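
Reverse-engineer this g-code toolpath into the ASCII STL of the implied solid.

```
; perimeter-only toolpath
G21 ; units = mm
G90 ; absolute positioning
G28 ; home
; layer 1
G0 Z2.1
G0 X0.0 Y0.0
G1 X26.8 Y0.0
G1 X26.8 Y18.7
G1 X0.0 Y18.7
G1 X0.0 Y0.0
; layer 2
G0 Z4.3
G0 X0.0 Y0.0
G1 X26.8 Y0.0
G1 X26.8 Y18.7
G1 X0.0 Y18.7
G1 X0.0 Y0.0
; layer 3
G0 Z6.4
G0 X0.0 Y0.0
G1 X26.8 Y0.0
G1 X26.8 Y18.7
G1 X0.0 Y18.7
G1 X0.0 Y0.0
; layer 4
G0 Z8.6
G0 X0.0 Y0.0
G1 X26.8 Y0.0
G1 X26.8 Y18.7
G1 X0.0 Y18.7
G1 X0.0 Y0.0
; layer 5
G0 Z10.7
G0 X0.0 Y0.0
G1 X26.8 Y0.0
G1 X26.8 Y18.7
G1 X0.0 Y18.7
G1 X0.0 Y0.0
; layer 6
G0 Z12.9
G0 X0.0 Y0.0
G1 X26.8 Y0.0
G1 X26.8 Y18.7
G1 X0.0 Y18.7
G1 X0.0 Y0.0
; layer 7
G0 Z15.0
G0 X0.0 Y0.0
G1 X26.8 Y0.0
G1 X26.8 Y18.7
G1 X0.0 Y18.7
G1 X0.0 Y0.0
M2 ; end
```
solid part
  facet normal 0.0000 0.0000 -1.0000
    outer loop
      vertex 26.8 18.7 0.0
      vertex 26.8 0.0 0.0
      vertex 0.0 0.0 0.0
    endloop
  endfacet
  facet normal 0.0000 0.0000 -1.0000
    outer loop
      vertex 0.0 18.7 0.0
      vertex 26.8 18.7 0.0
      vertex 0.0 0.0 0.0
    endloop
  endfacet
  facet normal 0.0000 0.0000 1.0000
    outer loop
      vertex 0.0 0.0 15.0
      vertex 26.8 0.0 15.0
      vertex 26.8 18.7 15.0
    endloop
  endfacet
  facet normal 0.0000 0.0000 1.0000
    outer loop
      vertex 0.0 0.0 15.0
      vertex 26.8 18.7 15.0
      vertex 0.0 18.7 15.0
    endloop
  endfacet
  facet normal 0.0000 -1.0000 0.0000
    outer loop
      vertex 0.0 0.0 0.0
      vertex 26.8 0.0 0.0
      vertex 26.8 0.0 15.0
    endloop
  endfacet
  facet normal 0.0000 -1.0000 0.0000
    outer loop
      vertex 0.0 0.0 0.0
      vertex 26.8 0.0 15.0
      vertex 0.0 0.0 15.0
    endloop
  endfacet
  facet normal 0.0000 1.0000 0.0000
    outer loop
      vertex 26.8 18.7 15.0
      vertex 26.8 18.7 0.0
      vertex 0.0 18.7 0.0
    endloop
  endfacet
  facet normal 0.0000 1.0000 0.0000
    outer loop
      vertex 0.0 18.7 15.0
      vertex 26.8 18.7 15.0
      vertex 0.0 18.7 0.0
    endloop
  endfacet
  facet normal -1.0000 0.0000 0.0000
    outer loop
      vertex 0.0 18.7 15.0
      vertex 0.0 18.7 0.0
      vertex 0.0 0.0 0.0
    endloop
  endfacet
  facet normal -1.0000 0.0000 0.0000
    outer loop
      vertex 0.0 0.0 15.0
      vertex 0.0 18.7 15.0
      vertex 0.0 0.0 0.0
    endloop
  endfacet
  facet normal 1.0000 0.0000 0.0000
    outer loop
      vertex 26.8 0.0 0.0
      vertex 26.8 18.7 0.0
      vertex 26.8 18.7 15.0
    endloop
  endfacet
  facet normal 1.0000 0.0000 0.0000
    outer loop
      vertex 26.8 0.0 0.0
      vertex 26.8 18.7 15.0
      vertex 26.8 0.0 15.0
    endloop
  endfacet
endsolid part

The G0 Z moves step by Δz≈2.1 mm. Every layer's G1 loop is the same polygon, so the solid is a straight extrusion of it from z=0 to z≈15. Closing with flat bottom and top caps and triangulating gives 12 facets — a rectangular box, roughly 26.8 × 18.7 mm footprint and 15 mm tall.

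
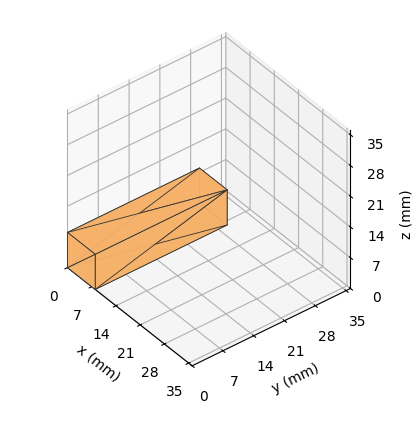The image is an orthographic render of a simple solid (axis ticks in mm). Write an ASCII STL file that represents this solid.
Reading the render: the shape is a rectangular box, roughly 8 × 30 mm footprint and 8 mm tall (dimensions read to the nearest mm from the axis ticks). For the STL, each face is triangulated and given an outward normal.

solid part
  facet normal 0.0000 0.0000 -1.0000
    outer loop
      vertex 8.0 30.0 0.0
      vertex 8.0 0.0 0.0
      vertex 0.0 0.0 0.0
    endloop
  endfacet
  facet normal 0.0000 0.0000 -1.0000
    outer loop
      vertex 0.0 30.0 0.0
      vertex 8.0 30.0 0.0
      vertex 0.0 0.0 0.0
    endloop
  endfacet
  facet normal 0.0000 0.0000 1.0000
    outer loop
      vertex 0.0 0.0 8.0
      vertex 8.0 0.0 8.0
      vertex 8.0 30.0 8.0
    endloop
  endfacet
  facet normal 0.0000 0.0000 1.0000
    outer loop
      vertex 0.0 0.0 8.0
      vertex 8.0 30.0 8.0
      vertex 0.0 30.0 8.0
    endloop
  endfacet
  facet normal 0.0000 -1.0000 0.0000
    outer loop
      vertex 0.0 0.0 0.0
      vertex 8.0 0.0 0.0
      vertex 8.0 0.0 8.0
    endloop
  endfacet
  facet normal 0.0000 -1.0000 0.0000
    outer loop
      vertex 0.0 0.0 0.0
      vertex 8.0 0.0 8.0
      vertex 0.0 0.0 8.0
    endloop
  endfacet
  facet normal 0.0000 1.0000 0.0000
    outer loop
      vertex 8.0 30.0 8.0
      vertex 8.0 30.0 0.0
      vertex 0.0 30.0 0.0
    endloop
  endfacet
  facet normal 0.0000 1.0000 0.0000
    outer loop
      vertex 0.0 30.0 8.0
      vertex 8.0 30.0 8.0
      vertex 0.0 30.0 0.0
    endloop
  endfacet
  facet normal -1.0000 0.0000 0.0000
    outer loop
      vertex 0.0 30.0 8.0
      vertex 0.0 30.0 0.0
      vertex 0.0 0.0 0.0
    endloop
  endfacet
  facet normal -1.0000 0.0000 0.0000
    outer loop
      vertex 0.0 0.0 8.0
      vertex 0.0 30.0 8.0
      vertex 0.0 0.0 0.0
    endloop
  endfacet
  facet normal 1.0000 0.0000 0.0000
    outer loop
      vertex 8.0 0.0 0.0
      vertex 8.0 30.0 0.0
      vertex 8.0 30.0 8.0
    endloop
  endfacet
  facet normal 1.0000 0.0000 0.0000
    outer loop
      vertex 8.0 0.0 0.0
      vertex 8.0 30.0 8.0
      vertex 8.0 0.0 8.0
    endloop
  endfacet
endsolid part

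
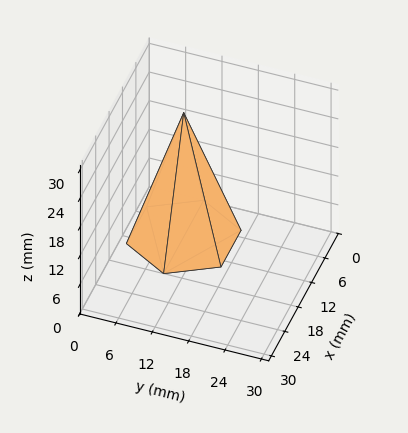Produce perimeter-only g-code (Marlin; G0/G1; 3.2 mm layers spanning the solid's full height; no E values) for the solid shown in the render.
Reading the render: the shape is a regular 6-sided pyramid, base circumscribed radius ≈ 9 mm, apex at z ≈ 26 mm (dimensions read to the nearest mm from the axis ticks). For the g-code, the solid's height is divided into equal slices at the stated Δz and each level perimeter traced with G1 moves after a G0 lift.

; perimeter-only toolpath
G21 ; units = mm
G90 ; absolute positioning
G28 ; home
; layer 1
G0 Z3.2
G0 X16.9 Y9.0
G1 X12.9 Y15.8
G1 X5.1 Y15.8
G1 X1.1 Y9.0
G1 X5.1 Y2.2
G1 X12.9 Y2.2
G1 X16.9 Y9.0
; layer 2
G0 Z6.5
G0 X15.8 Y9.0
G1 X12.4 Y14.9
G1 X5.6 Y14.9
G1 X2.2 Y9.0
G1 X5.6 Y3.1
G1 X12.4 Y3.1
G1 X15.8 Y9.0
; layer 3
G0 Z9.8
G0 X14.6 Y9.0
G1 X11.8 Y13.9
G1 X6.2 Y13.9
G1 X3.4 Y9.0
G1 X6.2 Y4.1
G1 X11.8 Y4.1
G1 X14.6 Y9.0
; layer 4
G0 Z13.0
G0 X13.5 Y9.0
G1 X11.2 Y12.9
G1 X6.8 Y12.9
G1 X4.5 Y9.0
G1 X6.8 Y5.1
G1 X11.2 Y5.1
G1 X13.5 Y9.0
; layer 5
G0 Z16.2
G0 X12.4 Y9.0
G1 X10.7 Y11.9
G1 X7.3 Y11.9
G1 X5.6 Y9.0
G1 X7.3 Y6.1
G1 X10.7 Y6.1
G1 X12.4 Y9.0
; layer 6
G0 Z19.5
G0 X11.2 Y9.0
G1 X10.1 Y10.9
G1 X7.9 Y10.9
G1 X6.8 Y9.0
G1 X7.9 Y7.0
G1 X10.1 Y7.0
G1 X11.2 Y9.0
; layer 7
G0 Z22.8
G0 X10.1 Y9.0
G1 X9.6 Y10.0
G1 X8.4 Y10.0
G1 X7.9 Y9.0
G1 X8.4 Y8.0
G1 X9.6 Y8.0
G1 X10.1 Y9.0
M2 ; end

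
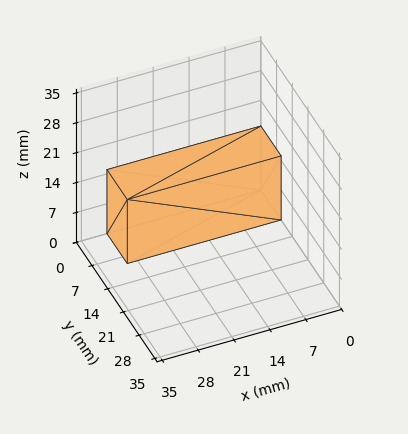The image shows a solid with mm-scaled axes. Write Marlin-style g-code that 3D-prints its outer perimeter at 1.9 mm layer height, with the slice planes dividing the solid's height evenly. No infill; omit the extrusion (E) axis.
Reading the render: the shape is a rectangular box, roughly 30 × 9 mm footprint and 15 mm tall (dimensions read to the nearest mm from the axis ticks). For the g-code, the solid's height is divided into equal slices at the stated Δz and each level perimeter traced with G1 moves after a G0 lift.

; perimeter-only toolpath
G21 ; units = mm
G90 ; absolute positioning
G28 ; home
; layer 1
G0 Z1.9
G0 X0.0 Y0.0
G1 X30.0 Y0.0
G1 X30.0 Y9.0
G1 X0.0 Y9.0
G1 X0.0 Y0.0
; layer 2
G0 Z3.8
G0 X0.0 Y0.0
G1 X30.0 Y0.0
G1 X30.0 Y9.0
G1 X0.0 Y9.0
G1 X0.0 Y0.0
; layer 3
G0 Z5.6
G0 X0.0 Y0.0
G1 X30.0 Y0.0
G1 X30.0 Y9.0
G1 X0.0 Y9.0
G1 X0.0 Y0.0
; layer 4
G0 Z7.5
G0 X0.0 Y0.0
G1 X30.0 Y0.0
G1 X30.0 Y9.0
G1 X0.0 Y9.0
G1 X0.0 Y0.0
; layer 5
G0 Z9.4
G0 X0.0 Y0.0
G1 X30.0 Y0.0
G1 X30.0 Y9.0
G1 X0.0 Y9.0
G1 X0.0 Y0.0
; layer 6
G0 Z11.2
G0 X0.0 Y0.0
G1 X30.0 Y0.0
G1 X30.0 Y9.0
G1 X0.0 Y9.0
G1 X0.0 Y0.0
; layer 7
G0 Z13.1
G0 X0.0 Y0.0
G1 X30.0 Y0.0
G1 X30.0 Y9.0
G1 X0.0 Y9.0
G1 X0.0 Y0.0
; layer 8
G0 Z15.0
G0 X0.0 Y0.0
G1 X30.0 Y0.0
G1 X30.0 Y9.0
G1 X0.0 Y9.0
G1 X0.0 Y0.0
M2 ; end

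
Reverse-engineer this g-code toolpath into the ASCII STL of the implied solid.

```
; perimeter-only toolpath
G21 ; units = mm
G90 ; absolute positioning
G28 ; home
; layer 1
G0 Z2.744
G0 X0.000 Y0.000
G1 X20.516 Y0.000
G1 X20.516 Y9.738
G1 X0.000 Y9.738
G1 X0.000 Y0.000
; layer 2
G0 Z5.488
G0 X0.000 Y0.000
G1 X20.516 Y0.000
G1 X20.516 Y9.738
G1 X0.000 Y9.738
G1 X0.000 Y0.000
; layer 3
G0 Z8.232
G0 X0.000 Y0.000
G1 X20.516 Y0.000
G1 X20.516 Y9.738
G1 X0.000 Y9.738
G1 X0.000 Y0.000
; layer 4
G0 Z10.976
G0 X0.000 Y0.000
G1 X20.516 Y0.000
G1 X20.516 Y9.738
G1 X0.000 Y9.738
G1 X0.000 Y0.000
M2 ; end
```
solid part
  facet normal 0.0000 0.0000 -1.0000
    outer loop
      vertex 20.516 9.738 0.000
      vertex 20.516 0.000 0.000
      vertex 0.000 0.000 0.000
    endloop
  endfacet
  facet normal 0.0000 0.0000 -1.0000
    outer loop
      vertex 0.000 9.738 0.000
      vertex 20.516 9.738 0.000
      vertex 0.000 0.000 0.000
    endloop
  endfacet
  facet normal 0.0000 0.0000 1.0000
    outer loop
      vertex 0.000 0.000 10.976
      vertex 20.516 0.000 10.976
      vertex 20.516 9.738 10.976
    endloop
  endfacet
  facet normal 0.0000 0.0000 1.0000
    outer loop
      vertex 0.000 0.000 10.976
      vertex 20.516 9.738 10.976
      vertex 0.000 9.738 10.976
    endloop
  endfacet
  facet normal 0.0000 -1.0000 0.0000
    outer loop
      vertex 0.000 0.000 0.000
      vertex 20.516 0.000 0.000
      vertex 20.516 0.000 10.976
    endloop
  endfacet
  facet normal 0.0000 -1.0000 0.0000
    outer loop
      vertex 0.000 0.000 0.000
      vertex 20.516 0.000 10.976
      vertex 0.000 0.000 10.976
    endloop
  endfacet
  facet normal 0.0000 1.0000 0.0000
    outer loop
      vertex 20.516 9.738 10.976
      vertex 20.516 9.738 0.000
      vertex 0.000 9.738 0.000
    endloop
  endfacet
  facet normal 0.0000 1.0000 0.0000
    outer loop
      vertex 0.000 9.738 10.976
      vertex 20.516 9.738 10.976
      vertex 0.000 9.738 0.000
    endloop
  endfacet
  facet normal -1.0000 0.0000 0.0000
    outer loop
      vertex 0.000 9.738 10.976
      vertex 0.000 9.738 0.000
      vertex 0.000 0.000 0.000
    endloop
  endfacet
  facet normal -1.0000 0.0000 0.0000
    outer loop
      vertex 0.000 0.000 10.976
      vertex 0.000 9.738 10.976
      vertex 0.000 0.000 0.000
    endloop
  endfacet
  facet normal 1.0000 0.0000 0.0000
    outer loop
      vertex 20.516 0.000 0.000
      vertex 20.516 9.738 0.000
      vertex 20.516 9.738 10.976
    endloop
  endfacet
  facet normal 1.0000 0.0000 0.0000
    outer loop
      vertex 20.516 0.000 0.000
      vertex 20.516 9.738 10.976
      vertex 20.516 0.000 10.976
    endloop
  endfacet
endsolid part

The G0 Z moves step by Δz≈2.744 mm. Every layer's G1 loop is the same polygon, so the solid is a straight extrusion of it from z=0 to z≈11. Closing with flat bottom and top caps and triangulating gives 12 facets — a rectangular box, roughly 20.5 × 9.74 mm footprint and 11 mm tall.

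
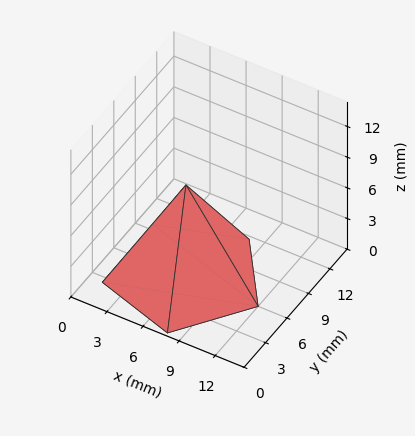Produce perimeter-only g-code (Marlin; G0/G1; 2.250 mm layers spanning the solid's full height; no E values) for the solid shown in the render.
Reading the render: the shape is a regular 5-sided pyramid, base circumscribed radius ≈ 6 mm, apex at z ≈ 9 mm (dimensions read to the nearest mm from the axis ticks). For the g-code, the solid's height is divided into equal slices at the stated Δz and each level perimeter traced with G1 moves after a G0 lift.

; perimeter-only toolpath
G21 ; units = mm
G90 ; absolute positioning
G28 ; home
; layer 1
G0 Z2.250
G0 X10.500 Y6.000
G1 X7.391 Y10.279
G1 X2.359 Y8.645
G1 X2.359 Y3.355
G1 X7.391 Y1.720
G1 X10.500 Y6.000
; layer 2
G0 Z4.500
G0 X9.000 Y6.000
G1 X6.927 Y8.853
G1 X3.573 Y7.763
G1 X3.573 Y4.236
G1 X6.927 Y3.147
G1 X9.000 Y6.000
; layer 3
G0 Z6.750
G0 X7.500 Y6.000
G1 X6.463 Y7.426
G1 X4.787 Y6.882
G1 X4.787 Y5.118
G1 X6.463 Y4.574
G1 X7.500 Y6.000
M2 ; end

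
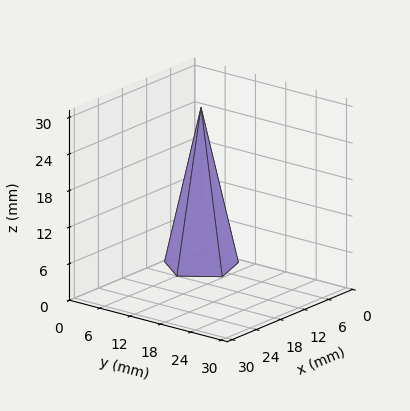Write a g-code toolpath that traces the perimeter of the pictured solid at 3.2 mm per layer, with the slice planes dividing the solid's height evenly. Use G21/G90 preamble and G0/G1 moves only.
Reading the render: the shape is a regular 5-sided pyramid, base circumscribed radius ≈ 6 mm, apex at z ≈ 26 mm (dimensions read to the nearest mm from the axis ticks). For the g-code, the solid's height is divided into equal slices at the stated Δz and each level perimeter traced with G1 moves after a G0 lift.

; perimeter-only toolpath
G21 ; units = mm
G90 ; absolute positioning
G28 ; home
; layer 1
G0 Z3.2
G0 X11.2 Y6.0
G1 X7.7 Y11.0
G1 X1.7 Y9.1
G1 X1.7 Y2.9
G1 X7.7 Y1.0
G1 X11.2 Y6.0
; layer 2
G0 Z6.5
G0 X10.5 Y6.0
G1 X7.4 Y10.3
G1 X2.3 Y8.6
G1 X2.3 Y3.4
G1 X7.4 Y1.7
G1 X10.5 Y6.0
; layer 3
G0 Z9.8
G0 X9.8 Y6.0
G1 X7.2 Y9.6
G1 X2.9 Y8.2
G1 X2.9 Y3.8
G1 X7.2 Y2.4
G1 X9.8 Y6.0
; layer 4
G0 Z13.0
G0 X9.0 Y6.0
G1 X7.0 Y8.8
G1 X3.5 Y7.8
G1 X3.5 Y4.2
G1 X7.0 Y3.1
G1 X9.0 Y6.0
; layer 5
G0 Z16.2
G0 X8.2 Y6.0
G1 X6.7 Y8.1
G1 X4.2 Y7.3
G1 X4.2 Y4.7
G1 X6.7 Y3.9
G1 X8.2 Y6.0
; layer 6
G0 Z19.5
G0 X7.5 Y6.0
G1 X6.5 Y7.4
G1 X4.8 Y6.9
G1 X4.8 Y5.1
G1 X6.5 Y4.6
G1 X7.5 Y6.0
; layer 7
G0 Z22.8
G0 X6.8 Y6.0
G1 X6.2 Y6.7
G1 X5.4 Y6.4
G1 X5.4 Y5.6
G1 X6.2 Y5.3
G1 X6.8 Y6.0
M2 ; end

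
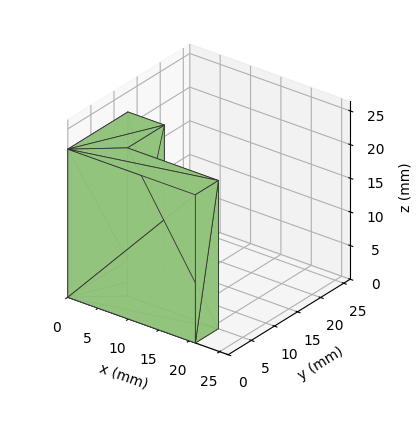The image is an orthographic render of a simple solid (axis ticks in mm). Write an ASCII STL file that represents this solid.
Reading the render: the shape is an L-shaped prism: outer 21 × 13 mm, arm thicknesses ≈ 5 mm (horizontal) and 6 mm (vertical), extruded 22 mm in z (dimensions read to the nearest mm from the axis ticks). For the STL, each face is triangulated and given an outward normal.

solid part
  facet normal 0.0000 0.0000 -1.0000
    outer loop
      vertex 21.00 5.00 0.00
      vertex 21.00 0.00 0.00
      vertex 0.00 0.00 0.00
    endloop
  endfacet
  facet normal 0.0000 0.0000 -1.0000
    outer loop
      vertex 6.00 5.00 0.00
      vertex 21.00 5.00 0.00
      vertex 0.00 0.00 0.00
    endloop
  endfacet
  facet normal 0.0000 0.0000 -1.0000
    outer loop
      vertex 6.00 13.00 0.00
      vertex 6.00 5.00 0.00
      vertex 0.00 0.00 0.00
    endloop
  endfacet
  facet normal 0.0000 0.0000 -1.0000
    outer loop
      vertex 0.00 13.00 0.00
      vertex 6.00 13.00 0.00
      vertex 0.00 0.00 0.00
    endloop
  endfacet
  facet normal 0.0000 0.0000 1.0000
    outer loop
      vertex 0.00 0.00 22.00
      vertex 21.00 0.00 22.00
      vertex 21.00 5.00 22.00
    endloop
  endfacet
  facet normal 0.0000 0.0000 1.0000
    outer loop
      vertex 0.00 0.00 22.00
      vertex 21.00 5.00 22.00
      vertex 6.00 5.00 22.00
    endloop
  endfacet
  facet normal 0.0000 0.0000 1.0000
    outer loop
      vertex 0.00 0.00 22.00
      vertex 6.00 5.00 22.00
      vertex 6.00 13.00 22.00
    endloop
  endfacet
  facet normal 0.0000 0.0000 1.0000
    outer loop
      vertex 0.00 0.00 22.00
      vertex 6.00 13.00 22.00
      vertex 0.00 13.00 22.00
    endloop
  endfacet
  facet normal 0.0000 -1.0000 0.0000
    outer loop
      vertex 0.00 0.00 0.00
      vertex 21.00 0.00 0.00
      vertex 21.00 0.00 22.00
    endloop
  endfacet
  facet normal 0.0000 -1.0000 0.0000
    outer loop
      vertex 0.00 0.00 0.00
      vertex 21.00 0.00 22.00
      vertex 0.00 0.00 22.00
    endloop
  endfacet
  facet normal 1.0000 0.0000 0.0000
    outer loop
      vertex 21.00 0.00 0.00
      vertex 21.00 5.00 0.00
      vertex 21.00 5.00 22.00
    endloop
  endfacet
  facet normal 1.0000 0.0000 0.0000
    outer loop
      vertex 21.00 0.00 0.00
      vertex 21.00 5.00 22.00
      vertex 21.00 0.00 22.00
    endloop
  endfacet
  facet normal 0.0000 1.0000 0.0000
    outer loop
      vertex 21.00 5.00 0.00
      vertex 6.00 5.00 0.00
      vertex 6.00 5.00 22.00
    endloop
  endfacet
  facet normal 0.0000 1.0000 0.0000
    outer loop
      vertex 21.00 5.00 0.00
      vertex 6.00 5.00 22.00
      vertex 21.00 5.00 22.00
    endloop
  endfacet
  facet normal 1.0000 0.0000 0.0000
    outer loop
      vertex 6.00 5.00 0.00
      vertex 6.00 13.00 0.00
      vertex 6.00 13.00 22.00
    endloop
  endfacet
  facet normal 1.0000 0.0000 0.0000
    outer loop
      vertex 6.00 5.00 0.00
      vertex 6.00 13.00 22.00
      vertex 6.00 5.00 22.00
    endloop
  endfacet
  facet normal 0.0000 1.0000 0.0000
    outer loop
      vertex 6.00 13.00 0.00
      vertex 0.00 13.00 0.00
      vertex 0.00 13.00 22.00
    endloop
  endfacet
  facet normal 0.0000 1.0000 0.0000
    outer loop
      vertex 6.00 13.00 0.00
      vertex 0.00 13.00 22.00
      vertex 6.00 13.00 22.00
    endloop
  endfacet
  facet normal -1.0000 0.0000 0.0000
    outer loop
      vertex 0.00 13.00 0.00
      vertex 0.00 0.00 0.00
      vertex 0.00 0.00 22.00
    endloop
  endfacet
  facet normal -1.0000 0.0000 0.0000
    outer loop
      vertex 0.00 13.00 0.00
      vertex 0.00 0.00 22.00
      vertex 0.00 13.00 22.00
    endloop
  endfacet
endsolid part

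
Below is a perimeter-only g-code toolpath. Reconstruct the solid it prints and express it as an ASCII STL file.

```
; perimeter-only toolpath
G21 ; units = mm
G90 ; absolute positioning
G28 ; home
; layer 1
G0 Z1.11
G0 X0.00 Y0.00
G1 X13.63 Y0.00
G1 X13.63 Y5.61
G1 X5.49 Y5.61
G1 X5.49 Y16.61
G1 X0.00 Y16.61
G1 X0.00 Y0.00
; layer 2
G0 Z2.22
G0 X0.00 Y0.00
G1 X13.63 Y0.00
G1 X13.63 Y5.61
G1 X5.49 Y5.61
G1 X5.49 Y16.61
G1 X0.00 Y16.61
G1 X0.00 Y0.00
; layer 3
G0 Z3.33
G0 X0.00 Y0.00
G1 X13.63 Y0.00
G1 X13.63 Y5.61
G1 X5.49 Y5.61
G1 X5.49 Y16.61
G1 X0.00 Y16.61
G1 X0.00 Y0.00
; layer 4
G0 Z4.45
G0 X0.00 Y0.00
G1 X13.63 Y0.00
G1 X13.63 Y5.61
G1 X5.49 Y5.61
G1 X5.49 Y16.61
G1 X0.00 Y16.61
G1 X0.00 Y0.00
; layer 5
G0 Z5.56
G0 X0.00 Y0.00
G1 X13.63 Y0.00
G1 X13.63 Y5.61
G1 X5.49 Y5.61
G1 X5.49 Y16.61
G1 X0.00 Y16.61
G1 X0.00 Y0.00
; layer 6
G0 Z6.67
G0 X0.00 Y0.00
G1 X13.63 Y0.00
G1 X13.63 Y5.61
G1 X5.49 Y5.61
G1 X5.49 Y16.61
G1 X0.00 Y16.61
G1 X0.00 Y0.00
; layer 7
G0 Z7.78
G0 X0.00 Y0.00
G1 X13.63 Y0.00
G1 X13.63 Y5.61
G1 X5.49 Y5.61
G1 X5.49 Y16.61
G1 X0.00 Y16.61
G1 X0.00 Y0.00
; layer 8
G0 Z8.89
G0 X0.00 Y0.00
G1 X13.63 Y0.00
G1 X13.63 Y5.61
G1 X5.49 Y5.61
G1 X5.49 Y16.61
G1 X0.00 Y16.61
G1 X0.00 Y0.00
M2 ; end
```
solid part
  facet normal 0.0000 0.0000 -1.0000
    outer loop
      vertex 13.63 5.61 0.00
      vertex 13.63 0.00 0.00
      vertex 0.00 0.00 0.00
    endloop
  endfacet
  facet normal 0.0000 0.0000 -1.0000
    outer loop
      vertex 5.49 5.61 0.00
      vertex 13.63 5.61 0.00
      vertex 0.00 0.00 0.00
    endloop
  endfacet
  facet normal 0.0000 0.0000 -1.0000
    outer loop
      vertex 5.49 16.61 0.00
      vertex 5.49 5.61 0.00
      vertex 0.00 0.00 0.00
    endloop
  endfacet
  facet normal 0.0000 0.0000 -1.0000
    outer loop
      vertex 0.00 16.61 0.00
      vertex 5.49 16.61 0.00
      vertex 0.00 0.00 0.00
    endloop
  endfacet
  facet normal 0.0000 0.0000 1.0000
    outer loop
      vertex 0.00 0.00 8.89
      vertex 13.63 0.00 8.89
      vertex 13.63 5.61 8.89
    endloop
  endfacet
  facet normal 0.0000 0.0000 1.0000
    outer loop
      vertex 0.00 0.00 8.89
      vertex 13.63 5.61 8.89
      vertex 5.49 5.61 8.89
    endloop
  endfacet
  facet normal 0.0000 0.0000 1.0000
    outer loop
      vertex 0.00 0.00 8.89
      vertex 5.49 5.61 8.89
      vertex 5.49 16.61 8.89
    endloop
  endfacet
  facet normal 0.0000 0.0000 1.0000
    outer loop
      vertex 0.00 0.00 8.89
      vertex 5.49 16.61 8.89
      vertex 0.00 16.61 8.89
    endloop
  endfacet
  facet normal 0.0000 -1.0000 0.0000
    outer loop
      vertex 0.00 0.00 0.00
      vertex 13.63 0.00 0.00
      vertex 13.63 0.00 8.89
    endloop
  endfacet
  facet normal 0.0000 -1.0000 0.0000
    outer loop
      vertex 0.00 0.00 0.00
      vertex 13.63 0.00 8.89
      vertex 0.00 0.00 8.89
    endloop
  endfacet
  facet normal 1.0000 0.0000 0.0000
    outer loop
      vertex 13.63 0.00 0.00
      vertex 13.63 5.61 0.00
      vertex 13.63 5.61 8.89
    endloop
  endfacet
  facet normal 1.0000 0.0000 0.0000
    outer loop
      vertex 13.63 0.00 0.00
      vertex 13.63 5.61 8.89
      vertex 13.63 0.00 8.89
    endloop
  endfacet
  facet normal 0.0000 1.0000 0.0000
    outer loop
      vertex 13.63 5.61 0.00
      vertex 5.49 5.61 0.00
      vertex 5.49 5.61 8.89
    endloop
  endfacet
  facet normal 0.0000 1.0000 0.0000
    outer loop
      vertex 13.63 5.61 0.00
      vertex 5.49 5.61 8.89
      vertex 13.63 5.61 8.89
    endloop
  endfacet
  facet normal 1.0000 0.0000 0.0000
    outer loop
      vertex 5.49 5.61 0.00
      vertex 5.49 16.61 0.00
      vertex 5.49 16.61 8.89
    endloop
  endfacet
  facet normal 1.0000 0.0000 0.0000
    outer loop
      vertex 5.49 5.61 0.00
      vertex 5.49 16.61 8.89
      vertex 5.49 5.61 8.89
    endloop
  endfacet
  facet normal 0.0000 1.0000 0.0000
    outer loop
      vertex 5.49 16.61 0.00
      vertex 0.00 16.61 0.00
      vertex 0.00 16.61 8.89
    endloop
  endfacet
  facet normal 0.0000 1.0000 0.0000
    outer loop
      vertex 5.49 16.61 0.00
      vertex 0.00 16.61 8.89
      vertex 5.49 16.61 8.89
    endloop
  endfacet
  facet normal -1.0000 0.0000 0.0000
    outer loop
      vertex 0.00 16.61 0.00
      vertex 0.00 0.00 0.00
      vertex 0.00 0.00 8.89
    endloop
  endfacet
  facet normal -1.0000 0.0000 0.0000
    outer loop
      vertex 0.00 16.61 0.00
      vertex 0.00 0.00 8.89
      vertex 0.00 16.61 8.89
    endloop
  endfacet
endsolid part

The G0 Z moves step by Δz≈1.11 mm. Every layer's G1 loop is the same polygon, so the solid is a straight extrusion of it from z=0 to z≈8.89. Closing with flat bottom and top caps and triangulating gives 20 facets — an L-shaped prism: outer 13.6 × 16.6 mm, arm thicknesses ≈ 5.61 mm (horizontal) and 5.49 mm (vertical), extruded 8.89 mm in z.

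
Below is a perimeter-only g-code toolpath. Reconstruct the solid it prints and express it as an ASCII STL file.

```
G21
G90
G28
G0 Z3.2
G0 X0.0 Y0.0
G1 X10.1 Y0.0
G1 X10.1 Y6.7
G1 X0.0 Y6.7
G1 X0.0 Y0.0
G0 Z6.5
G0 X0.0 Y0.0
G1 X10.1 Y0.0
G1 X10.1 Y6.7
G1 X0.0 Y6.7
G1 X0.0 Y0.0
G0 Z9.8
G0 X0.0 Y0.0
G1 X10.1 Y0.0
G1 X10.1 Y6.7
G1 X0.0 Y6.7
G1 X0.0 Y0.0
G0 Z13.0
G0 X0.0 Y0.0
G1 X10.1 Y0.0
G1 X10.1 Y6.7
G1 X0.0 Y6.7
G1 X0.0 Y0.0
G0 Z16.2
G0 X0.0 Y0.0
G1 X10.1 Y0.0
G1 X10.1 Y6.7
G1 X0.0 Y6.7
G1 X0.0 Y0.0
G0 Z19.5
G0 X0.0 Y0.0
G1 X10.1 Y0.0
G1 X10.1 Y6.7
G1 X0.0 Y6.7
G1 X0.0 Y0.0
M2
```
solid part
  facet normal 0.0000 0.0000 -1.0000
    outer loop
      vertex 10.1 6.7 0.0
      vertex 10.1 0.0 0.0
      vertex 0.0 0.0 0.0
    endloop
  endfacet
  facet normal 0.0000 0.0000 -1.0000
    outer loop
      vertex 0.0 6.7 0.0
      vertex 10.1 6.7 0.0
      vertex 0.0 0.0 0.0
    endloop
  endfacet
  facet normal 0.0000 0.0000 1.0000
    outer loop
      vertex 0.0 0.0 19.5
      vertex 10.1 0.0 19.5
      vertex 10.1 6.7 19.5
    endloop
  endfacet
  facet normal 0.0000 0.0000 1.0000
    outer loop
      vertex 0.0 0.0 19.5
      vertex 10.1 6.7 19.5
      vertex 0.0 6.7 19.5
    endloop
  endfacet
  facet normal 0.0000 -1.0000 0.0000
    outer loop
      vertex 0.0 0.0 0.0
      vertex 10.1 0.0 0.0
      vertex 10.1 0.0 19.5
    endloop
  endfacet
  facet normal 0.0000 -1.0000 0.0000
    outer loop
      vertex 0.0 0.0 0.0
      vertex 10.1 0.0 19.5
      vertex 0.0 0.0 19.5
    endloop
  endfacet
  facet normal 0.0000 1.0000 0.0000
    outer loop
      vertex 10.1 6.7 19.5
      vertex 10.1 6.7 0.0
      vertex 0.0 6.7 0.0
    endloop
  endfacet
  facet normal 0.0000 1.0000 0.0000
    outer loop
      vertex 0.0 6.7 19.5
      vertex 10.1 6.7 19.5
      vertex 0.0 6.7 0.0
    endloop
  endfacet
  facet normal -1.0000 0.0000 0.0000
    outer loop
      vertex 0.0 6.7 19.5
      vertex 0.0 6.7 0.0
      vertex 0.0 0.0 0.0
    endloop
  endfacet
  facet normal -1.0000 0.0000 0.0000
    outer loop
      vertex 0.0 0.0 19.5
      vertex 0.0 6.7 19.5
      vertex 0.0 0.0 0.0
    endloop
  endfacet
  facet normal 1.0000 0.0000 0.0000
    outer loop
      vertex 10.1 0.0 0.0
      vertex 10.1 6.7 0.0
      vertex 10.1 6.7 19.5
    endloop
  endfacet
  facet normal 1.0000 0.0000 0.0000
    outer loop
      vertex 10.1 0.0 0.0
      vertex 10.1 6.7 19.5
      vertex 10.1 0.0 19.5
    endloop
  endfacet
endsolid part

The G0 Z moves step by Δz≈3.2 mm. Every layer's G1 loop is the same polygon, so the solid is a straight extrusion of it from z=0 to z≈19.5. Closing with flat bottom and top caps and triangulating gives 12 facets — a rectangular box, roughly 10.1 × 6.7 mm footprint and 19.5 mm tall.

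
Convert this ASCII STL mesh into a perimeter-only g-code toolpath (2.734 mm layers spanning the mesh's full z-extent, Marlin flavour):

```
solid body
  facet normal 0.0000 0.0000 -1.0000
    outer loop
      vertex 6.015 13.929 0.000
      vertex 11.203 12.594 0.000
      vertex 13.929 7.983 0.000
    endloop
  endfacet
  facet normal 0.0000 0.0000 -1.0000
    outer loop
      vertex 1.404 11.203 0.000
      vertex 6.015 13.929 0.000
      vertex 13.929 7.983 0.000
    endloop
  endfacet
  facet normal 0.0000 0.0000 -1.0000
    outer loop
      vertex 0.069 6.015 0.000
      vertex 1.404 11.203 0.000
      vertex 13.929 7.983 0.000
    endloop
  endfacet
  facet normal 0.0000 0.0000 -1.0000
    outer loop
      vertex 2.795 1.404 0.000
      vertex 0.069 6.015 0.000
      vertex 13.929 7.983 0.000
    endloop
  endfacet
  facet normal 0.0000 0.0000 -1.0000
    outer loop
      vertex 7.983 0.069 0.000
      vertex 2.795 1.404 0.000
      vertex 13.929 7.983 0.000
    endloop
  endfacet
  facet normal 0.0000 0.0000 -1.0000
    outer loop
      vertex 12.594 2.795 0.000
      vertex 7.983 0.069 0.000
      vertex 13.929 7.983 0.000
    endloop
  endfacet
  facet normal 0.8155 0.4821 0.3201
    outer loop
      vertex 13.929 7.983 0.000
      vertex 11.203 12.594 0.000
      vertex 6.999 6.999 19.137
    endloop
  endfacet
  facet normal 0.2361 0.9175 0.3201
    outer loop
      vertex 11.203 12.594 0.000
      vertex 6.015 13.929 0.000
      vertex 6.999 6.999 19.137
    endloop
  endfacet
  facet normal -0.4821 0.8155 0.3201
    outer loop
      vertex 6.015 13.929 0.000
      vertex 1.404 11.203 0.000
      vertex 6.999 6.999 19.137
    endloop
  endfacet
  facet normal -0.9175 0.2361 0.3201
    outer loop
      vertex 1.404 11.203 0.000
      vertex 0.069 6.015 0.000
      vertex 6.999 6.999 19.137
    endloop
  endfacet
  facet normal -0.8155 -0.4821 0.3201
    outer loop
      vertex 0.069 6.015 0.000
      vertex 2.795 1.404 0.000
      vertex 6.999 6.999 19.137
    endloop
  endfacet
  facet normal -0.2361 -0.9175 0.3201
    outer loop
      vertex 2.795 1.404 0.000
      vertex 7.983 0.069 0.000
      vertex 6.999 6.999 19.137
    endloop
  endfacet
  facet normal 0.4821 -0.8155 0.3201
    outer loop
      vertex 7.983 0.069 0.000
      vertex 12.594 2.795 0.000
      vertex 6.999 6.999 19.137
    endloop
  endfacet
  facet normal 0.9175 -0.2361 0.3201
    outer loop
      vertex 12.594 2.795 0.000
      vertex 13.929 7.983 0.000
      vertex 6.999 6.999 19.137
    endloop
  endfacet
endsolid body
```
; perimeter-only toolpath
G21 ; units = mm
G90 ; absolute positioning
G28 ; home
; layer 1
G0 Z2.734
G0 X12.939 Y7.842
G1 X10.602 Y11.795
G1 X6.156 Y12.939
G1 X2.203 Y10.602
G1 X1.059 Y6.156
G1 X3.396 Y2.203
G1 X7.842 Y1.059
G1 X11.795 Y3.396
G1 X12.939 Y7.842
; layer 2
G0 Z5.468
G0 X11.949 Y7.702
G1 X10.002 Y10.995
G1 X6.296 Y11.949
G1 X3.003 Y10.002
G1 X2.049 Y6.296
G1 X3.996 Y3.003
G1 X7.702 Y2.049
G1 X10.995 Y3.996
G1 X11.949 Y7.702
; layer 3
G0 Z8.202
G0 X10.959 Y7.561
G1 X9.401 Y10.196
G1 X6.437 Y10.959
G1 X3.802 Y9.401
G1 X3.039 Y6.437
G1 X4.597 Y3.802
G1 X7.561 Y3.039
G1 X10.196 Y4.597
G1 X10.959 Y7.561
; layer 4
G0 Z10.935
G0 X9.969 Y7.421
G1 X8.801 Y9.397
G1 X6.577 Y9.969
G1 X4.601 Y8.801
G1 X4.029 Y6.577
G1 X5.197 Y4.601
G1 X7.421 Y4.029
G1 X9.397 Y5.197
G1 X9.969 Y7.421
; layer 5
G0 Z13.669
G0 X8.979 Y7.280
G1 X8.200 Y8.598
G1 X6.718 Y8.979
G1 X5.400 Y8.200
G1 X5.019 Y6.718
G1 X5.798 Y5.400
G1 X7.280 Y5.019
G1 X8.598 Y5.798
G1 X8.979 Y7.280
; layer 6
G0 Z16.403
G0 X7.989 Y7.140
G1 X7.600 Y7.798
G1 X6.858 Y7.989
G1 X6.200 Y7.600
G1 X6.009 Y6.858
G1 X6.398 Y6.200
G1 X7.140 Y6.009
G1 X7.798 Y6.398
G1 X7.989 Y7.140
M2 ; end

The solid is a regular 8-sided pyramid, base circumscribed radius ≈ 7 mm, apex at z ≈ 19.1 mm. Slicing at Δz = 2.734 mm — 7 equal slices spanning the solid's height, so layer i sits at z = i·h/7 — gives 6 non-empty perimeters. Each is a 8-segment closed polygon; G0 lifts to the layer z and rapids to the start vertex, then G1 traces the edges. The cross-section shrinks linearly with z (the slice at the apex is degenerate and omitted).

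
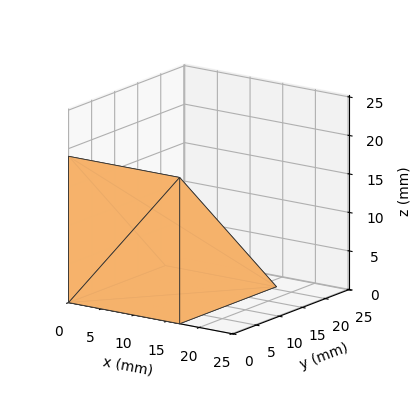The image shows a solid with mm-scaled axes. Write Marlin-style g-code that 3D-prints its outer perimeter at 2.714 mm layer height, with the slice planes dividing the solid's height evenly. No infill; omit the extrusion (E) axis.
Reading the render: the shape is a wedge (ramp): 17 × 21 mm base, rising to 19 mm along the y=0 edge and sloping linearly to z=0 at y=21 (dimensions read to the nearest mm from the axis ticks). For the g-code, the solid's height is divided into equal slices at the stated Δz and each level perimeter traced with G1 moves after a G0 lift.

; perimeter-only toolpath
G21 ; units = mm
G90 ; absolute positioning
G28 ; home
; layer 1
G0 Z2.714
G0 X0.000 Y0.000
G1 X17.000 Y0.000
G1 X17.000 Y18.000
G1 X0.000 Y18.000
G1 X0.000 Y0.000
; layer 2
G0 Z5.429
G0 X0.000 Y0.000
G1 X17.000 Y0.000
G1 X17.000 Y15.000
G1 X0.000 Y15.000
G1 X0.000 Y0.000
; layer 3
G0 Z8.143
G0 X0.000 Y0.000
G1 X17.000 Y0.000
G1 X17.000 Y12.000
G1 X0.000 Y12.000
G1 X0.000 Y0.000
; layer 4
G0 Z10.857
G0 X0.000 Y0.000
G1 X17.000 Y0.000
G1 X17.000 Y9.000
G1 X0.000 Y9.000
G1 X0.000 Y0.000
; layer 5
G0 Z13.571
G0 X0.000 Y0.000
G1 X17.000 Y0.000
G1 X17.000 Y6.000
G1 X0.000 Y6.000
G1 X0.000 Y0.000
; layer 6
G0 Z16.286
G0 X0.000 Y0.000
G1 X17.000 Y0.000
G1 X17.000 Y3.000
G1 X0.000 Y3.000
G1 X0.000 Y0.000
M2 ; end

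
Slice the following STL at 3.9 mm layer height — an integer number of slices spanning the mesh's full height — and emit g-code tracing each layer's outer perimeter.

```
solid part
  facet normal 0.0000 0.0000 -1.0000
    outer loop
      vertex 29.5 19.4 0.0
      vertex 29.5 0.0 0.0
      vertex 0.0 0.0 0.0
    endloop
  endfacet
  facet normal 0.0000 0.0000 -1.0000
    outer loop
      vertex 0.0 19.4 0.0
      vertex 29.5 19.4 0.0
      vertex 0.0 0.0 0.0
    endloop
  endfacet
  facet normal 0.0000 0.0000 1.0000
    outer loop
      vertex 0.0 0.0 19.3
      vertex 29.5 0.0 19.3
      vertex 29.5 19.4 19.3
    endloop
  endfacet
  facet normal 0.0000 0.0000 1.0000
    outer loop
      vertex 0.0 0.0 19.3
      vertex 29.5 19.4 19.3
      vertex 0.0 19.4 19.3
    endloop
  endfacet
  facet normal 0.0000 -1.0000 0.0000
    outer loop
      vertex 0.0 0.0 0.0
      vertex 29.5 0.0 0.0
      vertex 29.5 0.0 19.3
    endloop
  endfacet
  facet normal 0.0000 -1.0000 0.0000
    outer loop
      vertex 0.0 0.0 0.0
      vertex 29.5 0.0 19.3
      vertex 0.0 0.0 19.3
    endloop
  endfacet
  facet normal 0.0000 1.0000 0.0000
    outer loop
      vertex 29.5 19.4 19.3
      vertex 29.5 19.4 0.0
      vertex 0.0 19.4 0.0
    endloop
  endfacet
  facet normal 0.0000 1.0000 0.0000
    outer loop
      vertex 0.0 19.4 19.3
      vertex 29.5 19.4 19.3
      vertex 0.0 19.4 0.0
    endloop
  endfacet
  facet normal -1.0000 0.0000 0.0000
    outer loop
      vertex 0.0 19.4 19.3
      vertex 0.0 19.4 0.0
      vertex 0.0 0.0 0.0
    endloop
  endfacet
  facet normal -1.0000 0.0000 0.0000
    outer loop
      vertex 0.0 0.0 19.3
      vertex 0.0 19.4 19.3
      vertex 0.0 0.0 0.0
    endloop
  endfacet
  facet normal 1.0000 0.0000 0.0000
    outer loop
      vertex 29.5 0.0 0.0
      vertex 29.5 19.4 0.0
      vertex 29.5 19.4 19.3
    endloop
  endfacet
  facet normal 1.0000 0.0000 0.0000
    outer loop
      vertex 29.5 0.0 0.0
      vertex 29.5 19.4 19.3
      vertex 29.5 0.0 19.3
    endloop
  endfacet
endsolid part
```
; perimeter-only toolpath
G21 ; units = mm
G90 ; absolute positioning
G28 ; home
; layer 1
G0 Z3.9
G0 X0.0 Y0.0
G1 X29.5 Y0.0
G1 X29.5 Y19.4
G1 X0.0 Y19.4
G1 X0.0 Y0.0
; layer 2
G0 Z7.7
G0 X0.0 Y0.0
G1 X29.5 Y0.0
G1 X29.5 Y19.4
G1 X0.0 Y19.4
G1 X0.0 Y0.0
; layer 3
G0 Z11.6
G0 X0.0 Y0.0
G1 X29.5 Y0.0
G1 X29.5 Y19.4
G1 X0.0 Y19.4
G1 X0.0 Y0.0
; layer 4
G0 Z15.4
G0 X0.0 Y0.0
G1 X29.5 Y0.0
G1 X29.5 Y19.4
G1 X0.0 Y19.4
G1 X0.0 Y0.0
; layer 5
G0 Z19.3
G0 X0.0 Y0.0
G1 X29.5 Y0.0
G1 X29.5 Y19.4
G1 X0.0 Y19.4
G1 X0.0 Y0.0
M2 ; end

The solid is a rectangular box, roughly 29.5 × 19.4 mm footprint and 19.3 mm tall. Slicing at Δz = 3.9 mm — 5 equal slices spanning the solid's height, so layer i sits at z = i·h/5 — gives 5 non-empty perimeters. Each is a 4-segment closed polygon; G0 lifts to the layer z and rapids to the start vertex, then G1 traces the edges.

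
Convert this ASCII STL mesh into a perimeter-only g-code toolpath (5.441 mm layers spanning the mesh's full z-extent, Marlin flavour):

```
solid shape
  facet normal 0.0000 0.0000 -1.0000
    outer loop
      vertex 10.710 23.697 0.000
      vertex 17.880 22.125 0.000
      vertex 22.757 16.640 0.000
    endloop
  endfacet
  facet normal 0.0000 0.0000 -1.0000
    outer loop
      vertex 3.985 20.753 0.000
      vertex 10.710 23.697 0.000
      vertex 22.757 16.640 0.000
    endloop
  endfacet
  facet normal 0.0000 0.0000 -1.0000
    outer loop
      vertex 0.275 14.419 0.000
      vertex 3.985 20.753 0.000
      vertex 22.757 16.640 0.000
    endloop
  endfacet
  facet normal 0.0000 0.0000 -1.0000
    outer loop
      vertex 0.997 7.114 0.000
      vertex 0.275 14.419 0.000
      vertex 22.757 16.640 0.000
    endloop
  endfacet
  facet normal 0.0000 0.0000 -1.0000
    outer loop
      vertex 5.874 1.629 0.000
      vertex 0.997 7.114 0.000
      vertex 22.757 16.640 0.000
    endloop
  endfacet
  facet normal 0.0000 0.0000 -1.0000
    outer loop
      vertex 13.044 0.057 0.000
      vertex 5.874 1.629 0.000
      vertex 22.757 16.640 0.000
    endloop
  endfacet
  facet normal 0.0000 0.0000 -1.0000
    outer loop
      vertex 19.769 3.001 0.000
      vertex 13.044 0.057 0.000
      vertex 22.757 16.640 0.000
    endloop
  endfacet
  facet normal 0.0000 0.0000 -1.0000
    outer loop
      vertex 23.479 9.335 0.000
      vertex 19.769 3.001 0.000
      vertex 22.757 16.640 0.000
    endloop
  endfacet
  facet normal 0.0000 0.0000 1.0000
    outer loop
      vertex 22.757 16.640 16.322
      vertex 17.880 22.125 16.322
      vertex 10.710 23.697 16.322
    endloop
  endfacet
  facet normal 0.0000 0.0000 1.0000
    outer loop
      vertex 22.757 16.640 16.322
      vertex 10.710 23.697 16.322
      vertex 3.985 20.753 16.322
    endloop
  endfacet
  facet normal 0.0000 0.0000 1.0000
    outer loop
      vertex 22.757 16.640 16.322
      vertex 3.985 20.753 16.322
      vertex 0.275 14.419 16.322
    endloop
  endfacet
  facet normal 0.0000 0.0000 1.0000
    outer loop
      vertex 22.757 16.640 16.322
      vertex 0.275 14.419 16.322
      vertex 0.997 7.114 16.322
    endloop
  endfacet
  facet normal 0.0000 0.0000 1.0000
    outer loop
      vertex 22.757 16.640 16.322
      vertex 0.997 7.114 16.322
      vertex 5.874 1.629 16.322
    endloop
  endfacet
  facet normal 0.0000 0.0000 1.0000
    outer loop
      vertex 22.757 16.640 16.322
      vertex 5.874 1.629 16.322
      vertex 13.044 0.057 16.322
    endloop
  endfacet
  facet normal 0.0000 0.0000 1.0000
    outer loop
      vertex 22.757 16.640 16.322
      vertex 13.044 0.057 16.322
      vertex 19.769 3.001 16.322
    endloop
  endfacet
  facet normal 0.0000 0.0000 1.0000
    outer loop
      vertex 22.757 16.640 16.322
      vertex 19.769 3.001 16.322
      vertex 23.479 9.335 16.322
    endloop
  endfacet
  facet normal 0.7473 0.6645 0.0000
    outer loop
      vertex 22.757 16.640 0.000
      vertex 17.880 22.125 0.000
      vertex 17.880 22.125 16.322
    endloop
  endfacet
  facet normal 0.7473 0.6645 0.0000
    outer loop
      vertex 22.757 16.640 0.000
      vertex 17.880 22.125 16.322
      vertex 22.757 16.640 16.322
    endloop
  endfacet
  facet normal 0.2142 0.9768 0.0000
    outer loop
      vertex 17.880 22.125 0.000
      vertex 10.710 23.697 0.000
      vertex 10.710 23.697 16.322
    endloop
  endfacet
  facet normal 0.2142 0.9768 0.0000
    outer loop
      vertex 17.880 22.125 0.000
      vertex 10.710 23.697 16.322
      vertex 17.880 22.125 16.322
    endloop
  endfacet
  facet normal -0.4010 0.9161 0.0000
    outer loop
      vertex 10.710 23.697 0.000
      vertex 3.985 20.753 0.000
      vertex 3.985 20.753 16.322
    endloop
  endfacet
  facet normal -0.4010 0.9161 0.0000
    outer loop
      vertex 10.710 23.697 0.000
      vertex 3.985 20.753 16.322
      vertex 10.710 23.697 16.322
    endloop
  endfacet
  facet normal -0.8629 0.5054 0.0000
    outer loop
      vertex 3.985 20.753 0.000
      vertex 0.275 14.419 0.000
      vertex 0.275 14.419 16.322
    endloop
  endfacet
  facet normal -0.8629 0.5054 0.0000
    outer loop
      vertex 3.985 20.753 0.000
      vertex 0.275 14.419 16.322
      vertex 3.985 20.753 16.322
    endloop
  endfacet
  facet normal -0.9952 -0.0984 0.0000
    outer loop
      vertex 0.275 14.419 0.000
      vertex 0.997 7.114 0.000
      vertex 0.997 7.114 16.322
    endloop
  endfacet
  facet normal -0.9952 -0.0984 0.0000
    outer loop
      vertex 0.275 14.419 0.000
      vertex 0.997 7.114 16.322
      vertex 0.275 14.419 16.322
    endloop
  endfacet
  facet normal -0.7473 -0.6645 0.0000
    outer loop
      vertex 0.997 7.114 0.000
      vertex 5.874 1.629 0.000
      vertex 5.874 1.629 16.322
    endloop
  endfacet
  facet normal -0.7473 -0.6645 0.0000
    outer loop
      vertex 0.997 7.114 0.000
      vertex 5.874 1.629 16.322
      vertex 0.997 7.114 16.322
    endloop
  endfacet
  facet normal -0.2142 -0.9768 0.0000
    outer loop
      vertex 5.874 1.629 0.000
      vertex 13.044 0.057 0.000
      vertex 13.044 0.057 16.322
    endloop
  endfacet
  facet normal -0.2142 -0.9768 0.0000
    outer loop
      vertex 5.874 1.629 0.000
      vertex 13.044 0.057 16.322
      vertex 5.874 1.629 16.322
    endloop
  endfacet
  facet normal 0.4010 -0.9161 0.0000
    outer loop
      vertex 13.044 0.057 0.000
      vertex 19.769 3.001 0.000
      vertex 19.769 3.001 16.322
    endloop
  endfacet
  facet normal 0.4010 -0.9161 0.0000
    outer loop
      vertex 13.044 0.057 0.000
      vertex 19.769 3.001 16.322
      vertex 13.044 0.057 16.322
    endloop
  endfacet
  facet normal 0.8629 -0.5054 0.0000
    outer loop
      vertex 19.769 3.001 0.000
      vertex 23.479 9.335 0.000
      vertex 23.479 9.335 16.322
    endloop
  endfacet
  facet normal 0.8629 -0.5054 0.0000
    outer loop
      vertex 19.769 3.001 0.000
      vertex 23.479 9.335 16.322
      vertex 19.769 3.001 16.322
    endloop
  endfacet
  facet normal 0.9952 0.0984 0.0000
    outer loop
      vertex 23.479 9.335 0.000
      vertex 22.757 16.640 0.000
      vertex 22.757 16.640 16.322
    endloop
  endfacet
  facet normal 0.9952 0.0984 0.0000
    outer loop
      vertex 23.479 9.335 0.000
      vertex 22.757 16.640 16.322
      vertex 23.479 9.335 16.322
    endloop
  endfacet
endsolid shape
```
; perimeter-only toolpath
G21 ; units = mm
G90 ; absolute positioning
G28 ; home
; layer 1
G0 Z5.441
G0 X22.757 Y16.640
G1 X17.880 Y22.125
G1 X10.710 Y23.697
G1 X3.985 Y20.753
G1 X0.275 Y14.419
G1 X0.997 Y7.114
G1 X5.874 Y1.629
G1 X13.044 Y0.057
G1 X19.769 Y3.001
G1 X23.479 Y9.335
G1 X22.757 Y16.640
; layer 2
G0 Z10.881
G0 X22.757 Y16.640
G1 X17.880 Y22.125
G1 X10.710 Y23.697
G1 X3.985 Y20.753
G1 X0.275 Y14.419
G1 X0.997 Y7.114
G1 X5.874 Y1.629
G1 X13.044 Y0.057
G1 X19.769 Y3.001
G1 X23.479 Y9.335
G1 X22.757 Y16.640
; layer 3
G0 Z16.322
G0 X22.757 Y16.640
G1 X17.880 Y22.125
G1 X10.710 Y23.697
G1 X3.985 Y20.753
G1 X0.275 Y14.419
G1 X0.997 Y7.114
G1 X5.874 Y1.629
G1 X13.044 Y0.057
G1 X19.769 Y3.001
G1 X23.479 Y9.335
G1 X22.757 Y16.640
M2 ; end

The solid is a regular 10-sided prism (a cylinder approximated with 10 flat sides), circumscribed radius ≈ 11.9 mm, height ≈ 16.3 mm. Slicing at Δz = 5.441 mm — 3 equal slices spanning the solid's height, so layer i sits at z = i·h/3 — gives 3 non-empty perimeters. Each is a 10-segment closed polygon; G0 lifts to the layer z and rapids to the start vertex, then G1 traces the edges.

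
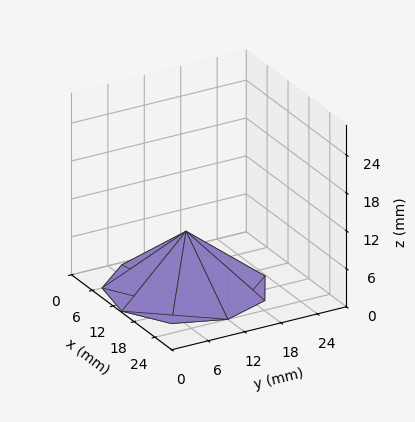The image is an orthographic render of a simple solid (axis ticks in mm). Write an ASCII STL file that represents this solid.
Reading the render: the shape is a regular 9-sided pyramid, base circumscribed radius ≈ 12 mm, apex at z ≈ 9 mm (dimensions read to the nearest mm from the axis ticks). For the STL, each face is triangulated and given an outward normal.

solid part
  facet normal 0.0000 0.0000 -1.0000
    outer loop
      vertex 14.1 23.8 0.0
      vertex 21.2 19.7 0.0
      vertex 24.0 12.0 0.0
    endloop
  endfacet
  facet normal 0.0000 0.0000 -1.0000
    outer loop
      vertex 6.0 22.4 0.0
      vertex 14.1 23.8 0.0
      vertex 24.0 12.0 0.0
    endloop
  endfacet
  facet normal 0.0000 0.0000 -1.0000
    outer loop
      vertex 0.7 16.1 0.0
      vertex 6.0 22.4 0.0
      vertex 24.0 12.0 0.0
    endloop
  endfacet
  facet normal 0.0000 0.0000 -1.0000
    outer loop
      vertex 0.7 7.9 0.0
      vertex 0.7 16.1 0.0
      vertex 24.0 12.0 0.0
    endloop
  endfacet
  facet normal 0.0000 0.0000 -1.0000
    outer loop
      vertex 6.0 1.6 0.0
      vertex 0.7 7.9 0.0
      vertex 24.0 12.0 0.0
    endloop
  endfacet
  facet normal 0.0000 0.0000 -1.0000
    outer loop
      vertex 14.1 0.2 0.0
      vertex 6.0 1.6 0.0
      vertex 24.0 12.0 0.0
    endloop
  endfacet
  facet normal 0.0000 0.0000 -1.0000
    outer loop
      vertex 21.2 4.3 0.0
      vertex 14.1 0.2 0.0
      vertex 24.0 12.0 0.0
    endloop
  endfacet
  facet normal 0.5862 0.2132 0.7816
    outer loop
      vertex 24.0 12.0 0.0
      vertex 21.2 19.7 0.0
      vertex 12.0 12.0 9.0
    endloop
  endfacet
  facet normal 0.3121 0.5404 0.7814
    outer loop
      vertex 21.2 19.7 0.0
      vertex 14.1 23.8 0.0
      vertex 12.0 12.0 9.0
    endloop
  endfacet
  facet normal -0.1063 0.6149 0.7814
    outer loop
      vertex 14.1 23.8 0.0
      vertex 6.0 22.4 0.0
      vertex 12.0 12.0 9.0
    endloop
  endfacet
  facet normal -0.4771 0.4014 0.7819
    outer loop
      vertex 6.0 22.4 0.0
      vertex 0.7 16.1 0.0
      vertex 12.0 12.0 9.0
    endloop
  endfacet
  facet normal -0.6230 0.0000 0.7822
    outer loop
      vertex 0.7 16.1 0.0
      vertex 0.7 7.9 0.0
      vertex 12.0 12.0 9.0
    endloop
  endfacet
  facet normal -0.4771 -0.4014 0.7819
    outer loop
      vertex 0.7 7.9 0.0
      vertex 6.0 1.6 0.0
      vertex 12.0 12.0 9.0
    endloop
  endfacet
  facet normal -0.1063 -0.6149 0.7814
    outer loop
      vertex 6.0 1.6 0.0
      vertex 14.1 0.2 0.0
      vertex 12.0 12.0 9.0
    endloop
  endfacet
  facet normal 0.3121 -0.5404 0.7814
    outer loop
      vertex 14.1 0.2 0.0
      vertex 21.2 4.3 0.0
      vertex 12.0 12.0 9.0
    endloop
  endfacet
  facet normal 0.5862 -0.2132 0.7816
    outer loop
      vertex 21.2 4.3 0.0
      vertex 24.0 12.0 0.0
      vertex 12.0 12.0 9.0
    endloop
  endfacet
endsolid part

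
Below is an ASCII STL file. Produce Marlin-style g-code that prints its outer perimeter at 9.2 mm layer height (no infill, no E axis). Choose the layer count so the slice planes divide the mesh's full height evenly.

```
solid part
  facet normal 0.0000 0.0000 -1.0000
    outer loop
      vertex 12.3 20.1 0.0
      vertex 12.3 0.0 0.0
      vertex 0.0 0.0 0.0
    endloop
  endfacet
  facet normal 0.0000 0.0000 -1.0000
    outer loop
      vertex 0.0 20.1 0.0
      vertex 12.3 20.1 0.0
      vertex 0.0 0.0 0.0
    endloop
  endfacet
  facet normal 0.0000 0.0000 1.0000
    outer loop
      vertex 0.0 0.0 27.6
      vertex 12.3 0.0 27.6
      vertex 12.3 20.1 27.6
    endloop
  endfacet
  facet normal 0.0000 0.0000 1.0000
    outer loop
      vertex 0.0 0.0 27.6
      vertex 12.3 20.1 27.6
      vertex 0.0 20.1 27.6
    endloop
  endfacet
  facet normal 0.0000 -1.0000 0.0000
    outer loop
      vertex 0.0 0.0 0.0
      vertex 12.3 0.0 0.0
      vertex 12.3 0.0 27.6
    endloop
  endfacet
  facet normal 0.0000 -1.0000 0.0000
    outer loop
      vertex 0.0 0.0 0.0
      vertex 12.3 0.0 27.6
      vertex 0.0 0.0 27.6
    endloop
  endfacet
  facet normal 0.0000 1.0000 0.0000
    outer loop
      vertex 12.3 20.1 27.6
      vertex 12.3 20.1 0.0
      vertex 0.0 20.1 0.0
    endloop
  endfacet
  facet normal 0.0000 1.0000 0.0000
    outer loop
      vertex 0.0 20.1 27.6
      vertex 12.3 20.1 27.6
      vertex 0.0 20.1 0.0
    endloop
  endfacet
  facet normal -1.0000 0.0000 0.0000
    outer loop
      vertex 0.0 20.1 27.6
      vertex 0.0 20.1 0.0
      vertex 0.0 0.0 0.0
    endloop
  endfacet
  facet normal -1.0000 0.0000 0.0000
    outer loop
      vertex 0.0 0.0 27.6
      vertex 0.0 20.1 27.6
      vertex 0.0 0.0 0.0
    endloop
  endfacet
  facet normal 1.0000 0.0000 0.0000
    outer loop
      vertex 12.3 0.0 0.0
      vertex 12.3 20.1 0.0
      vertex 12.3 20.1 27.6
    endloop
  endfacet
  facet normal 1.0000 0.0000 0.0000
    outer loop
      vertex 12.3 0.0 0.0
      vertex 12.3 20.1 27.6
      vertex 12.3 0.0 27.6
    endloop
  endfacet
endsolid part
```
; perimeter-only toolpath
G21 ; units = mm
G90 ; absolute positioning
G28 ; home
; layer 1
G0 Z9.2
G0 X0.0 Y0.0
G1 X12.3 Y0.0
G1 X12.3 Y20.1
G1 X0.0 Y20.1
G1 X0.0 Y0.0
; layer 2
G0 Z18.4
G0 X0.0 Y0.0
G1 X12.3 Y0.0
G1 X12.3 Y20.1
G1 X0.0 Y20.1
G1 X0.0 Y0.0
; layer 3
G0 Z27.6
G0 X0.0 Y0.0
G1 X12.3 Y0.0
G1 X12.3 Y20.1
G1 X0.0 Y20.1
G1 X0.0 Y0.0
M2 ; end

The solid is a rectangular box, roughly 12.3 × 20.1 mm footprint and 27.6 mm tall. Slicing at Δz = 9.2 mm — 3 equal slices spanning the solid's height, so layer i sits at z = i·h/3 — gives 3 non-empty perimeters. Each is a 4-segment closed polygon; G0 lifts to the layer z and rapids to the start vertex, then G1 traces the edges.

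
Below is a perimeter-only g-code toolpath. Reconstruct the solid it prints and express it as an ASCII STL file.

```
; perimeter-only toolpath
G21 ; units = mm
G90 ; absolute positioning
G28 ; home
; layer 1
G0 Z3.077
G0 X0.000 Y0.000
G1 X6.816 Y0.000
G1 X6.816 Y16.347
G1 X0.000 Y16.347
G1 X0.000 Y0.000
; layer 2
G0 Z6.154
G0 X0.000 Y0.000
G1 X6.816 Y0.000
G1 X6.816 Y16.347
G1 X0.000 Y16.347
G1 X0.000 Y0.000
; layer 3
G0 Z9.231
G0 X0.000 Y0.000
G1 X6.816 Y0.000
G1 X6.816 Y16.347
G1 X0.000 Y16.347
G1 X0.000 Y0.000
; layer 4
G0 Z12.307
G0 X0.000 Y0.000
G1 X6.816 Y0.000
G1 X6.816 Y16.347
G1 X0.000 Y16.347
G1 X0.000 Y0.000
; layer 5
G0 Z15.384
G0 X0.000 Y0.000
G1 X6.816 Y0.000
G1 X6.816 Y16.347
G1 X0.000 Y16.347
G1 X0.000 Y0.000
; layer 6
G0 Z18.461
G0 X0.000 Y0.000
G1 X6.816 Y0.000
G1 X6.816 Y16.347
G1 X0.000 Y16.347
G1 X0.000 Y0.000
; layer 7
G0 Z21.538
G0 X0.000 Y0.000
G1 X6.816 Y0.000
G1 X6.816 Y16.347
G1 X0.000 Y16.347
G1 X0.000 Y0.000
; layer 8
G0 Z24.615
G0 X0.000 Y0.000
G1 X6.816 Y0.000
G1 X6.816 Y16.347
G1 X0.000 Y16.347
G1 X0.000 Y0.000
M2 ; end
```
solid part
  facet normal 0.0000 0.0000 -1.0000
    outer loop
      vertex 6.816 16.347 0.000
      vertex 6.816 0.000 0.000
      vertex 0.000 0.000 0.000
    endloop
  endfacet
  facet normal 0.0000 0.0000 -1.0000
    outer loop
      vertex 0.000 16.347 0.000
      vertex 6.816 16.347 0.000
      vertex 0.000 0.000 0.000
    endloop
  endfacet
  facet normal 0.0000 0.0000 1.0000
    outer loop
      vertex 0.000 0.000 24.615
      vertex 6.816 0.000 24.615
      vertex 6.816 16.347 24.615
    endloop
  endfacet
  facet normal 0.0000 0.0000 1.0000
    outer loop
      vertex 0.000 0.000 24.615
      vertex 6.816 16.347 24.615
      vertex 0.000 16.347 24.615
    endloop
  endfacet
  facet normal 0.0000 -1.0000 0.0000
    outer loop
      vertex 0.000 0.000 0.000
      vertex 6.816 0.000 0.000
      vertex 6.816 0.000 24.615
    endloop
  endfacet
  facet normal 0.0000 -1.0000 0.0000
    outer loop
      vertex 0.000 0.000 0.000
      vertex 6.816 0.000 24.615
      vertex 0.000 0.000 24.615
    endloop
  endfacet
  facet normal 0.0000 1.0000 0.0000
    outer loop
      vertex 6.816 16.347 24.615
      vertex 6.816 16.347 0.000
      vertex 0.000 16.347 0.000
    endloop
  endfacet
  facet normal 0.0000 1.0000 0.0000
    outer loop
      vertex 0.000 16.347 24.615
      vertex 6.816 16.347 24.615
      vertex 0.000 16.347 0.000
    endloop
  endfacet
  facet normal -1.0000 0.0000 0.0000
    outer loop
      vertex 0.000 16.347 24.615
      vertex 0.000 16.347 0.000
      vertex 0.000 0.000 0.000
    endloop
  endfacet
  facet normal -1.0000 0.0000 0.0000
    outer loop
      vertex 0.000 0.000 24.615
      vertex 0.000 16.347 24.615
      vertex 0.000 0.000 0.000
    endloop
  endfacet
  facet normal 1.0000 0.0000 0.0000
    outer loop
      vertex 6.816 0.000 0.000
      vertex 6.816 16.347 0.000
      vertex 6.816 16.347 24.615
    endloop
  endfacet
  facet normal 1.0000 0.0000 0.0000
    outer loop
      vertex 6.816 0.000 0.000
      vertex 6.816 16.347 24.615
      vertex 6.816 0.000 24.615
    endloop
  endfacet
endsolid part

The G0 Z moves step by Δz≈3.077 mm. Every layer's G1 loop is the same polygon, so the solid is a straight extrusion of it from z=0 to z≈24.6. Closing with flat bottom and top caps and triangulating gives 12 facets — a rectangular box, roughly 6.82 × 16.3 mm footprint and 24.6 mm tall.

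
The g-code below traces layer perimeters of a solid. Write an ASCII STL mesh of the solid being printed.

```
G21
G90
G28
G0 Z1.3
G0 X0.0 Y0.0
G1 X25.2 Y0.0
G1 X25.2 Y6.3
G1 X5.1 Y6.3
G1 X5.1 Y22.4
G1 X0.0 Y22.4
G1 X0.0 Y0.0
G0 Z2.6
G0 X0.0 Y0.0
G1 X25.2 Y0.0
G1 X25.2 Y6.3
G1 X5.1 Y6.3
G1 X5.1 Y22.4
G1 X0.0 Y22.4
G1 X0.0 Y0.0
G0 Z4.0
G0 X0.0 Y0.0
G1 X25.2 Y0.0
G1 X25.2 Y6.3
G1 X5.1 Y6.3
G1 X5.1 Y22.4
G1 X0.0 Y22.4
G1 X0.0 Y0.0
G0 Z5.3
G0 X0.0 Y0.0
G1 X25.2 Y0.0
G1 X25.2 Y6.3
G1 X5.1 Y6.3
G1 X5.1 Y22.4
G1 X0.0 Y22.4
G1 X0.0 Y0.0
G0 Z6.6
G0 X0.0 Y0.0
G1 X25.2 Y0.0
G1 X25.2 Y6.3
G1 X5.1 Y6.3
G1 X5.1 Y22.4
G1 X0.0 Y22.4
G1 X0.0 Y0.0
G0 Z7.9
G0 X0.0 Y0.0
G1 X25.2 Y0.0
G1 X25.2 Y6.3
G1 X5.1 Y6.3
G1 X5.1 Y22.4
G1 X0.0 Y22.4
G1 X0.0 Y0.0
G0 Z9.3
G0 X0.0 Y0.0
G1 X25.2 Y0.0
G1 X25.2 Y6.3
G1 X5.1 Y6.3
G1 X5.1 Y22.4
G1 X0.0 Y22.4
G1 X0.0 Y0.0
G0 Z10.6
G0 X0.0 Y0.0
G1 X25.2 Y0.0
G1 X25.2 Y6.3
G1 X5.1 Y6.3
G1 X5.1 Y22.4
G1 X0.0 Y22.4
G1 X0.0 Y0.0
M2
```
solid part
  facet normal 0.0000 0.0000 -1.0000
    outer loop
      vertex 25.2 6.3 0.0
      vertex 25.2 0.0 0.0
      vertex 0.0 0.0 0.0
    endloop
  endfacet
  facet normal 0.0000 0.0000 -1.0000
    outer loop
      vertex 5.1 6.3 0.0
      vertex 25.2 6.3 0.0
      vertex 0.0 0.0 0.0
    endloop
  endfacet
  facet normal 0.0000 0.0000 -1.0000
    outer loop
      vertex 5.1 22.4 0.0
      vertex 5.1 6.3 0.0
      vertex 0.0 0.0 0.0
    endloop
  endfacet
  facet normal 0.0000 0.0000 -1.0000
    outer loop
      vertex 0.0 22.4 0.0
      vertex 5.1 22.4 0.0
      vertex 0.0 0.0 0.0
    endloop
  endfacet
  facet normal 0.0000 0.0000 1.0000
    outer loop
      vertex 0.0 0.0 10.6
      vertex 25.2 0.0 10.6
      vertex 25.2 6.3 10.6
    endloop
  endfacet
  facet normal 0.0000 0.0000 1.0000
    outer loop
      vertex 0.0 0.0 10.6
      vertex 25.2 6.3 10.6
      vertex 5.1 6.3 10.6
    endloop
  endfacet
  facet normal 0.0000 0.0000 1.0000
    outer loop
      vertex 0.0 0.0 10.6
      vertex 5.1 6.3 10.6
      vertex 5.1 22.4 10.6
    endloop
  endfacet
  facet normal 0.0000 0.0000 1.0000
    outer loop
      vertex 0.0 0.0 10.6
      vertex 5.1 22.4 10.6
      vertex 0.0 22.4 10.6
    endloop
  endfacet
  facet normal 0.0000 -1.0000 0.0000
    outer loop
      vertex 0.0 0.0 0.0
      vertex 25.2 0.0 0.0
      vertex 25.2 0.0 10.6
    endloop
  endfacet
  facet normal 0.0000 -1.0000 0.0000
    outer loop
      vertex 0.0 0.0 0.0
      vertex 25.2 0.0 10.6
      vertex 0.0 0.0 10.6
    endloop
  endfacet
  facet normal 1.0000 0.0000 0.0000
    outer loop
      vertex 25.2 0.0 0.0
      vertex 25.2 6.3 0.0
      vertex 25.2 6.3 10.6
    endloop
  endfacet
  facet normal 1.0000 0.0000 0.0000
    outer loop
      vertex 25.2 0.0 0.0
      vertex 25.2 6.3 10.6
      vertex 25.2 0.0 10.6
    endloop
  endfacet
  facet normal 0.0000 1.0000 0.0000
    outer loop
      vertex 25.2 6.3 0.0
      vertex 5.1 6.3 0.0
      vertex 5.1 6.3 10.6
    endloop
  endfacet
  facet normal 0.0000 1.0000 0.0000
    outer loop
      vertex 25.2 6.3 0.0
      vertex 5.1 6.3 10.6
      vertex 25.2 6.3 10.6
    endloop
  endfacet
  facet normal 1.0000 0.0000 0.0000
    outer loop
      vertex 5.1 6.3 0.0
      vertex 5.1 22.4 0.0
      vertex 5.1 22.4 10.6
    endloop
  endfacet
  facet normal 1.0000 0.0000 0.0000
    outer loop
      vertex 5.1 6.3 0.0
      vertex 5.1 22.4 10.6
      vertex 5.1 6.3 10.6
    endloop
  endfacet
  facet normal 0.0000 1.0000 0.0000
    outer loop
      vertex 5.1 22.4 0.0
      vertex 0.0 22.4 0.0
      vertex 0.0 22.4 10.6
    endloop
  endfacet
  facet normal 0.0000 1.0000 0.0000
    outer loop
      vertex 5.1 22.4 0.0
      vertex 0.0 22.4 10.6
      vertex 5.1 22.4 10.6
    endloop
  endfacet
  facet normal -1.0000 0.0000 0.0000
    outer loop
      vertex 0.0 22.4 0.0
      vertex 0.0 0.0 0.0
      vertex 0.0 0.0 10.6
    endloop
  endfacet
  facet normal -1.0000 0.0000 0.0000
    outer loop
      vertex 0.0 22.4 0.0
      vertex 0.0 0.0 10.6
      vertex 0.0 22.4 10.6
    endloop
  endfacet
endsolid part

The G0 Z moves step by Δz≈1.3 mm. Every layer's G1 loop is the same polygon, so the solid is a straight extrusion of it from z=0 to z≈10.6. Closing with flat bottom and top caps and triangulating gives 20 facets — an L-shaped prism: outer 25.2 × 22.4 mm, arm thicknesses ≈ 6.3 mm (horizontal) and 5.1 mm (vertical), extruded 10.6 mm in z.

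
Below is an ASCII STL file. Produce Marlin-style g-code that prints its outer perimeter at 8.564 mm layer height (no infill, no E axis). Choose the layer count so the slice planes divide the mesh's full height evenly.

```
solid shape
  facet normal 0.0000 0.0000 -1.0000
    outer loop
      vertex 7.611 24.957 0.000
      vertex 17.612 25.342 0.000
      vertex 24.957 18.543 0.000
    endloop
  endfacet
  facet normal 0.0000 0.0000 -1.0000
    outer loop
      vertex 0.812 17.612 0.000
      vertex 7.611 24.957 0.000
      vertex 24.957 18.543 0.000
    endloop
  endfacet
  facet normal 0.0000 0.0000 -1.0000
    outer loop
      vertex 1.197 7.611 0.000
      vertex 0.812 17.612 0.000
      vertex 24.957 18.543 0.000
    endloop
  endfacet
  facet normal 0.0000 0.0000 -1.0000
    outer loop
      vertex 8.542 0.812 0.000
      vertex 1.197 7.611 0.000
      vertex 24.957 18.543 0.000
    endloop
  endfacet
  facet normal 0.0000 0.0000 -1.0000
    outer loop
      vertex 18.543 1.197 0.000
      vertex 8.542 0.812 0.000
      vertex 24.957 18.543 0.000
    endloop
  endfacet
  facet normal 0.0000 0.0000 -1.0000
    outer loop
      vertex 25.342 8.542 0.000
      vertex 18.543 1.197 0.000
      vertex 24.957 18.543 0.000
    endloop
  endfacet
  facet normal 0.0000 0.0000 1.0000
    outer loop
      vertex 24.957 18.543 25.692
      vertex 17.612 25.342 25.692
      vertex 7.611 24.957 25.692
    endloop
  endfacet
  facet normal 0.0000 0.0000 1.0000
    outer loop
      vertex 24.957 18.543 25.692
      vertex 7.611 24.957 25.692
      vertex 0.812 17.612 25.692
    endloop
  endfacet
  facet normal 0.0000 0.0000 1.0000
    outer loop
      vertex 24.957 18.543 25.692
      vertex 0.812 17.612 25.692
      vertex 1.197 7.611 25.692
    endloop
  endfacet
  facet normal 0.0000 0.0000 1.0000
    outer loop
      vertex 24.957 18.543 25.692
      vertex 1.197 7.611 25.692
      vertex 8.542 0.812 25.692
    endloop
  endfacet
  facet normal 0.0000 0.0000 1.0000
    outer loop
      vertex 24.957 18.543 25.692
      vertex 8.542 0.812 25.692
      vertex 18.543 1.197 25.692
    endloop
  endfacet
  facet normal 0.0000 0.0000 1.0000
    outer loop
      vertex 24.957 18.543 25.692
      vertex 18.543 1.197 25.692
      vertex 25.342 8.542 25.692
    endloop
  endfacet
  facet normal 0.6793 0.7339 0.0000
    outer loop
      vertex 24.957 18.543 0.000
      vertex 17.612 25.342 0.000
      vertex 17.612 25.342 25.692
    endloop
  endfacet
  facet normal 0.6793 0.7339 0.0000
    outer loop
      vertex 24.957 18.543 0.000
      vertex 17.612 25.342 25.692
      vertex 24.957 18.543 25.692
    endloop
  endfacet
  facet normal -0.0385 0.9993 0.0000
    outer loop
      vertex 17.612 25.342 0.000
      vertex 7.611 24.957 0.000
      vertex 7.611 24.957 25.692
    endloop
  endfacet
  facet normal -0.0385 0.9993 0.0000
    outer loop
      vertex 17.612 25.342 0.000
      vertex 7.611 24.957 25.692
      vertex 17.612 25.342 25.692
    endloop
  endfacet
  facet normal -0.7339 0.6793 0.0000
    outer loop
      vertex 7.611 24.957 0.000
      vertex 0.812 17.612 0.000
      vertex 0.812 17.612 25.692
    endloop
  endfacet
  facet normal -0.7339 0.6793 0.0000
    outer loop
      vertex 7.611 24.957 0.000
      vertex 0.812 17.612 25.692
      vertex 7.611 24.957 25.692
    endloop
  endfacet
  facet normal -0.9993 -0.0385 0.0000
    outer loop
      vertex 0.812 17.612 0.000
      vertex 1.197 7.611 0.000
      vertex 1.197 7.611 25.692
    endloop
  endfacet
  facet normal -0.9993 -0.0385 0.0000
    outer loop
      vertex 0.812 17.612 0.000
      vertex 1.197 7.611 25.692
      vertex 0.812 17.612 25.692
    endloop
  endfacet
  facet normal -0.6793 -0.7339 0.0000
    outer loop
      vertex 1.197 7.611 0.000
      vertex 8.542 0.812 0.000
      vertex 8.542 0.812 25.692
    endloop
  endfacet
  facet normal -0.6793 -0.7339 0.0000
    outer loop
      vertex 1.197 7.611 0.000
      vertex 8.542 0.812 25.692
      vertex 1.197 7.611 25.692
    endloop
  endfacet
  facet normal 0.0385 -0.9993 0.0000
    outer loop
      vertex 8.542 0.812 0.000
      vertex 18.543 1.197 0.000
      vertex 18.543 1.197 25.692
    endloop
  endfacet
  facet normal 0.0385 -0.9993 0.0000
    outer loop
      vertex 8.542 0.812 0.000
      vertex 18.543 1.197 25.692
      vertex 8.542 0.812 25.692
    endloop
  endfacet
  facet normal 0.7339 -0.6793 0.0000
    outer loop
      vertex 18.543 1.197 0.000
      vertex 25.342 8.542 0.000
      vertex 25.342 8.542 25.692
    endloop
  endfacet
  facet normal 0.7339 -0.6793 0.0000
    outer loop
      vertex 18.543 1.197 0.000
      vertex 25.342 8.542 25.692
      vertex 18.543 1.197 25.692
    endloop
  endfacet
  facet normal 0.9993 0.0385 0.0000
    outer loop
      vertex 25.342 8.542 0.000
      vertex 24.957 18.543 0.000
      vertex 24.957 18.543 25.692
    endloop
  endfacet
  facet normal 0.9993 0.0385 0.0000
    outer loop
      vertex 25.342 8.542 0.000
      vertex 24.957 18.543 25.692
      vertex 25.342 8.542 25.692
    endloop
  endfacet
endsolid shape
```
; perimeter-only toolpath
G21 ; units = mm
G90 ; absolute positioning
G28 ; home
; layer 1
G0 Z8.564
G0 X24.957 Y18.543
G1 X17.612 Y25.342
G1 X7.611 Y24.957
G1 X0.812 Y17.612
G1 X1.197 Y7.611
G1 X8.542 Y0.812
G1 X18.543 Y1.197
G1 X25.342 Y8.542
G1 X24.957 Y18.543
; layer 2
G0 Z17.128
G0 X24.957 Y18.543
G1 X17.612 Y25.342
G1 X7.611 Y24.957
G1 X0.812 Y17.612
G1 X1.197 Y7.611
G1 X8.542 Y0.812
G1 X18.543 Y1.197
G1 X25.342 Y8.542
G1 X24.957 Y18.543
; layer 3
G0 Z25.692
G0 X24.957 Y18.543
G1 X17.612 Y25.342
G1 X7.611 Y24.957
G1 X0.812 Y17.612
G1 X1.197 Y7.611
G1 X8.542 Y0.812
G1 X18.543 Y1.197
G1 X25.342 Y8.542
G1 X24.957 Y18.543
M2 ; end

The solid is a regular 8-sided prism (a cylinder approximated with 8 flat sides), circumscribed radius ≈ 13.1 mm, height ≈ 25.7 mm. Slicing at Δz = 8.564 mm — 3 equal slices spanning the solid's height, so layer i sits at z = i·h/3 — gives 3 non-empty perimeters. Each is a 8-segment closed polygon; G0 lifts to the layer z and rapids to the start vertex, then G1 traces the edges.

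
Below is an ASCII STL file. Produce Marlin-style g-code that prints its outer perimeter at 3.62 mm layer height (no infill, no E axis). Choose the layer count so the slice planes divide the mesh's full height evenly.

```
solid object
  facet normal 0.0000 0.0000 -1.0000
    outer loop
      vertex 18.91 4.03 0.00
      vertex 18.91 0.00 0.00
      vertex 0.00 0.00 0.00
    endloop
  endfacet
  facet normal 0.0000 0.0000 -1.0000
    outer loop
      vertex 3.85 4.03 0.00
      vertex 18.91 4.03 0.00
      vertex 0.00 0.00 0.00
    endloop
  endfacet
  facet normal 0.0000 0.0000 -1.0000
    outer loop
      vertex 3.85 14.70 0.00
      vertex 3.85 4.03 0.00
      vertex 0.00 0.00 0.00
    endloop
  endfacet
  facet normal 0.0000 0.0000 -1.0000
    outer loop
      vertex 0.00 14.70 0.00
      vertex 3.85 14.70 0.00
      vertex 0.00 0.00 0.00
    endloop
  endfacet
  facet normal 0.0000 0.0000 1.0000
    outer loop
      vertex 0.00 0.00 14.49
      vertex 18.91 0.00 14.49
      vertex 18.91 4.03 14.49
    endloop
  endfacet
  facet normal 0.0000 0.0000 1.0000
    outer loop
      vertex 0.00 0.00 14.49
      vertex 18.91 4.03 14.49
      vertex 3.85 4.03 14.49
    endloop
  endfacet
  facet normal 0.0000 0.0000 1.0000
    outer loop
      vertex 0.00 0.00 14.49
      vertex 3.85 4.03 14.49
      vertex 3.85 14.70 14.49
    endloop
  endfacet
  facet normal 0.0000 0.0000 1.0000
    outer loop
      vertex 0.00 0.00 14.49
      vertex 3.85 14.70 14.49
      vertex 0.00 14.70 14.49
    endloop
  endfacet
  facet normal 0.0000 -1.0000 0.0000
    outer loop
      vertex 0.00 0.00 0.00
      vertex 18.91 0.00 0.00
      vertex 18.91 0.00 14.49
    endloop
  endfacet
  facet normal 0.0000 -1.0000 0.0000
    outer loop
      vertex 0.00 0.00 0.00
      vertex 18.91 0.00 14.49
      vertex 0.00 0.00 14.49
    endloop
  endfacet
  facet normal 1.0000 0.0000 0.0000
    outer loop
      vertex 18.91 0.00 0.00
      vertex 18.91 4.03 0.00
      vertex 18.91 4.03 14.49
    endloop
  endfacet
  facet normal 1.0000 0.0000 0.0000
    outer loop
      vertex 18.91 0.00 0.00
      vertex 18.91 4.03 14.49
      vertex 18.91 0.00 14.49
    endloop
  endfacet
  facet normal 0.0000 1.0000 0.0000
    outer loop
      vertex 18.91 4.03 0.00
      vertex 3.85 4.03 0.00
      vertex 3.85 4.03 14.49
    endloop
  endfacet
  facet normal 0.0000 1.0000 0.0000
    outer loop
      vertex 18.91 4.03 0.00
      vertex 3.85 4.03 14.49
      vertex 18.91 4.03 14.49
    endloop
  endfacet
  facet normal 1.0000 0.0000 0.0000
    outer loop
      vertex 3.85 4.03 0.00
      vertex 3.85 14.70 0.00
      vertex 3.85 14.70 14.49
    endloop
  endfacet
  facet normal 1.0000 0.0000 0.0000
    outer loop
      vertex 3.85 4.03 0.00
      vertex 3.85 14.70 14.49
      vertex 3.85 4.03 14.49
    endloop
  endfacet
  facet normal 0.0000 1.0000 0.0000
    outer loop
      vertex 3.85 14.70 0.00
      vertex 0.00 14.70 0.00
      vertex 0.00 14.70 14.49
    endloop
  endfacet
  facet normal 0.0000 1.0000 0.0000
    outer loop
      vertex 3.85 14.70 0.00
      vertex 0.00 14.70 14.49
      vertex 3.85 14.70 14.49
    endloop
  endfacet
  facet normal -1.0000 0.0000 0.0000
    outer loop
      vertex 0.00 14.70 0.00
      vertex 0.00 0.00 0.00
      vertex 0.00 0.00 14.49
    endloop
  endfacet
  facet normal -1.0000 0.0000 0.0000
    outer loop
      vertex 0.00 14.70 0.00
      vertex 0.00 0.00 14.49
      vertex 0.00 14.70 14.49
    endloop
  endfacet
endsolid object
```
; perimeter-only toolpath
G21 ; units = mm
G90 ; absolute positioning
G28 ; home
; layer 1
G0 Z3.62
G0 X0.00 Y0.00
G1 X18.91 Y0.00
G1 X18.91 Y4.03
G1 X3.85 Y4.03
G1 X3.85 Y14.70
G1 X0.00 Y14.70
G1 X0.00 Y0.00
; layer 2
G0 Z7.25
G0 X0.00 Y0.00
G1 X18.91 Y0.00
G1 X18.91 Y4.03
G1 X3.85 Y4.03
G1 X3.85 Y14.70
G1 X0.00 Y14.70
G1 X0.00 Y0.00
; layer 3
G0 Z10.87
G0 X0.00 Y0.00
G1 X18.91 Y0.00
G1 X18.91 Y4.03
G1 X3.85 Y4.03
G1 X3.85 Y14.70
G1 X0.00 Y14.70
G1 X0.00 Y0.00
; layer 4
G0 Z14.49
G0 X0.00 Y0.00
G1 X18.91 Y0.00
G1 X18.91 Y4.03
G1 X3.85 Y4.03
G1 X3.85 Y14.70
G1 X0.00 Y14.70
G1 X0.00 Y0.00
M2 ; end

The solid is an L-shaped prism: outer 18.9 × 14.7 mm, arm thicknesses ≈ 4.03 mm (horizontal) and 3.85 mm (vertical), extruded 14.5 mm in z. Slicing at Δz = 3.62 mm — 4 equal slices spanning the solid's height, so layer i sits at z = i·h/4 — gives 4 non-empty perimeters. Each is a 6-segment closed polygon; G0 lifts to the layer z and rapids to the start vertex, then G1 traces the edges.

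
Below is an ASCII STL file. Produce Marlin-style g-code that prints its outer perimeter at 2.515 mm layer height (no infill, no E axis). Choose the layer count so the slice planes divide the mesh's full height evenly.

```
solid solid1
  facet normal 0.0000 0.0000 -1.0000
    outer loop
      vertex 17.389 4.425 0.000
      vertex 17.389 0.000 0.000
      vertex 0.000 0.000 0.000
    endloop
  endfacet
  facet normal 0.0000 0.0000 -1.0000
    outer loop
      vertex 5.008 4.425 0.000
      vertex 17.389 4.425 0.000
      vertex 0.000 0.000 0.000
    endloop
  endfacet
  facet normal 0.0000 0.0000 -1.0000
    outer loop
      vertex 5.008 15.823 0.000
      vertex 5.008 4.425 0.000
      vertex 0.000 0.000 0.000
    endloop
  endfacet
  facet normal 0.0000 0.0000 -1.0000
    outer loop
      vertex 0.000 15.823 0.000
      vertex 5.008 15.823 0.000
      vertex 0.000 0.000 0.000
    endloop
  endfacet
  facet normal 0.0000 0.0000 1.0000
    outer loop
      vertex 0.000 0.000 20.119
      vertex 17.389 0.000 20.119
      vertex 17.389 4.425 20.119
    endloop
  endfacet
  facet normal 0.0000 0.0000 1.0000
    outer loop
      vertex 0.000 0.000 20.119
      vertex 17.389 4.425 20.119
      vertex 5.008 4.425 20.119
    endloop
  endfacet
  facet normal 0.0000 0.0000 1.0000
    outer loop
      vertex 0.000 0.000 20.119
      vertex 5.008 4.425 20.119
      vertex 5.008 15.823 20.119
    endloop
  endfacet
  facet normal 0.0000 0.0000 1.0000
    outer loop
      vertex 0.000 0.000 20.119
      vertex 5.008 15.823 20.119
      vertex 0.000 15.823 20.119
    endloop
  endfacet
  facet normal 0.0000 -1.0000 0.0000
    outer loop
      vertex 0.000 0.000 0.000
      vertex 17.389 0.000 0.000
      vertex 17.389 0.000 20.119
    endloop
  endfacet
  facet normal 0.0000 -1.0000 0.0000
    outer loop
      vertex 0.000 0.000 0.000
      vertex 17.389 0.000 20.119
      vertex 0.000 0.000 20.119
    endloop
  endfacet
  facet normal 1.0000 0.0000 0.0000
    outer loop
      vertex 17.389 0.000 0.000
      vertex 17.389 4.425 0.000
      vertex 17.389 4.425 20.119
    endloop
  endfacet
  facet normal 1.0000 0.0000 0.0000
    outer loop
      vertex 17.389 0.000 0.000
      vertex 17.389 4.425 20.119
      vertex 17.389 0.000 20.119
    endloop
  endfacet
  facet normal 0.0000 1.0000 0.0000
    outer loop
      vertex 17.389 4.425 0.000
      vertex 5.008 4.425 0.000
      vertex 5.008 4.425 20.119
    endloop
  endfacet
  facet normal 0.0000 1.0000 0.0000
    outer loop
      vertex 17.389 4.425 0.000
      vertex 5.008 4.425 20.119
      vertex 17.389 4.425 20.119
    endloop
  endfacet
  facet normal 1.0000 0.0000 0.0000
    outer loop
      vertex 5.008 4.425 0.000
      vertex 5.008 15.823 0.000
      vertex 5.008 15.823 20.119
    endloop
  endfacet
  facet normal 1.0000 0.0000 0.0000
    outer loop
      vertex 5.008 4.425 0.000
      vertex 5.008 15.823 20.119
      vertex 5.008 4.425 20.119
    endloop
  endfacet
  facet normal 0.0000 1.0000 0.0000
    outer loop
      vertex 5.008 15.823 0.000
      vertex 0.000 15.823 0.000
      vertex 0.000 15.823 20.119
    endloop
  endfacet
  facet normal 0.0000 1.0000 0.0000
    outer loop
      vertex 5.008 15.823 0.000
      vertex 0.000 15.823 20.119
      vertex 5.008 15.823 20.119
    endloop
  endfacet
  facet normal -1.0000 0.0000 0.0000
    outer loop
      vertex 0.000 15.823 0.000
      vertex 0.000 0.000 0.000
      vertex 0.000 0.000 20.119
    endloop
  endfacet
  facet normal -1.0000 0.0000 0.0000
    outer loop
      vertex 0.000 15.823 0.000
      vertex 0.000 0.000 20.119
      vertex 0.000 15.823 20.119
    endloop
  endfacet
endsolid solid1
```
; perimeter-only toolpath
G21 ; units = mm
G90 ; absolute positioning
G28 ; home
; layer 1
G0 Z2.515
G0 X0.000 Y0.000
G1 X17.389 Y0.000
G1 X17.389 Y4.425
G1 X5.008 Y4.425
G1 X5.008 Y15.823
G1 X0.000 Y15.823
G1 X0.000 Y0.000
; layer 2
G0 Z5.030
G0 X0.000 Y0.000
G1 X17.389 Y0.000
G1 X17.389 Y4.425
G1 X5.008 Y4.425
G1 X5.008 Y15.823
G1 X0.000 Y15.823
G1 X0.000 Y0.000
; layer 3
G0 Z7.545
G0 X0.000 Y0.000
G1 X17.389 Y0.000
G1 X17.389 Y4.425
G1 X5.008 Y4.425
G1 X5.008 Y15.823
G1 X0.000 Y15.823
G1 X0.000 Y0.000
; layer 4
G0 Z10.059
G0 X0.000 Y0.000
G1 X17.389 Y0.000
G1 X17.389 Y4.425
G1 X5.008 Y4.425
G1 X5.008 Y15.823
G1 X0.000 Y15.823
G1 X0.000 Y0.000
; layer 5
G0 Z12.574
G0 X0.000 Y0.000
G1 X17.389 Y0.000
G1 X17.389 Y4.425
G1 X5.008 Y4.425
G1 X5.008 Y15.823
G1 X0.000 Y15.823
G1 X0.000 Y0.000
; layer 6
G0 Z15.089
G0 X0.000 Y0.000
G1 X17.389 Y0.000
G1 X17.389 Y4.425
G1 X5.008 Y4.425
G1 X5.008 Y15.823
G1 X0.000 Y15.823
G1 X0.000 Y0.000
; layer 7
G0 Z17.604
G0 X0.000 Y0.000
G1 X17.389 Y0.000
G1 X17.389 Y4.425
G1 X5.008 Y4.425
G1 X5.008 Y15.823
G1 X0.000 Y15.823
G1 X0.000 Y0.000
; layer 8
G0 Z20.119
G0 X0.000 Y0.000
G1 X17.389 Y0.000
G1 X17.389 Y4.425
G1 X5.008 Y4.425
G1 X5.008 Y15.823
G1 X0.000 Y15.823
G1 X0.000 Y0.000
M2 ; end

The solid is an L-shaped prism: outer 17.4 × 15.8 mm, arm thicknesses ≈ 4.42 mm (horizontal) and 5.01 mm (vertical), extruded 20.1 mm in z. Slicing at Δz = 2.515 mm — 8 equal slices spanning the solid's height, so layer i sits at z = i·h/8 — gives 8 non-empty perimeters. Each is a 6-segment closed polygon; G0 lifts to the layer z and rapids to the start vertex, then G1 traces the edges.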